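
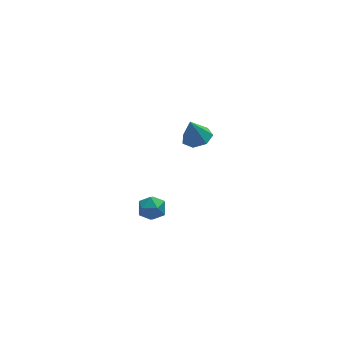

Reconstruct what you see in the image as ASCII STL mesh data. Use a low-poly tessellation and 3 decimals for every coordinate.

solid 
facet normal 0.258 -0.077 -0.963
outer loop
vertex 1.981 2.86 -1.917
vertex 1.218 3.157 -2.145
vertex 1.931 3.593 -1.989
endloop
endfacet
facet normal 0.718 0.116 0.686
outer loop
vertex 1.981 2.86 -1.917
vertex 1.931 3.593 -1.989
vertex 0.862 3.263 -0.815
endloop
endfacet
facet normal 0.258 -0.076 -0.963
outer loop
vertex 1.931 3.593 -1.989
vertex 1.218 3.157 -2.145
vertex 1.344 3.997 -2.178
endloop
endfacet
facet normal 0.354 0.766 0.537
outer loop
vertex 1.931 3.593 -1.989
vertex 1.344 3.997 -2.178
vertex 0.862 3.263 -0.815
endloop
endfacet
facet normal 0.257 -0.076 -0.963
outer loop
vertex 1.344 3.997 -2.178
vertex 1.218 3.157 -2.145
vertex 0.662 3.769 -2.342
endloop
endfacet
facet normal -0.370 0.866 0.336
outer loop
vertex 1.344 3.997 -2.178
vertex 0.662 3.769 -2.342
vertex 0.862 3.263 -0.815
endloop
endfacet
facet normal 0.256 -0.077 -0.963
outer loop
vertex 0.662 3.769 -2.342
vertex 1.218 3.157 -2.145
vertex 0.398 3.08 -2.357
endloop
endfacet
facet normal -0.910 0.344 0.233
outer loop
vertex 0.662 3.769 -2.342
vertex 0.398 3.08 -2.357
vertex 0.862 3.263 -0.815
endloop
endfacet
facet normal 0.256 -0.076 -0.964
outer loop
vertex 0.398 3.08 -2.357
vertex 1.218 3.157 -2.145
vertex 0.752 2.449 -2.213
endloop
endfacet
facet normal -0.858 -0.411 0.307
outer loop
vertex 0.398 3.08 -2.357
vertex 0.752 2.449 -2.213
vertex 0.862 3.263 -0.815
endloop
endfacet
facet normal 0.257 -0.077 -0.963
outer loop
vertex 0.752 2.449 -2.213
vertex 1.218 3.157 -2.145
vertex 1.456 2.351 -2.017
endloop
endfacet
facet normal -0.255 -0.827 0.501
outer loop
vertex 0.752 2.449 -2.213
vertex 1.456 2.351 -2.017
vertex 0.862 3.263 -0.815
endloop
endfacet
facet normal 0.258 -0.077 -0.963
outer loop
vertex 1.456 2.351 -2.017
vertex 1.218 3.157 -2.145
vertex 1.981 2.86 -1.917
endloop
endfacet
facet normal 0.447 -0.593 0.670
outer loop
vertex 1.456 2.351 -2.017
vertex 1.981 2.86 -1.917
vertex 0.862 3.263 -0.815
endloop
endfacet
facet normal 0.526 0.501 0.687
outer loop
vertex -3.074 -2.991 0.322
vertex -3.355 -3.448 0.871
vertex -2.704 -3.637 0.51
endloop
endfacet
facet normal 0.860 0.508 0.054
outer loop
vertex -3.074 -2.991 0.322
vertex -2.704 -3.637 0.51
vertex -2.776 -3.437 -0.227
endloop
endfacet
facet normal 0.420 0.802 -0.424
outer loop
vertex -3.074 -2.991 0.322
vertex -2.776 -3.437 -0.227
vertex -3.47 -3.124 -0.322
endloop
endfacet
facet normal -0.186 0.979 -0.088
outer loop
vertex -3.074 -2.991 0.322
vertex -3.47 -3.124 -0.322
vertex -3.828 -3.131 0.357
endloop
endfacet
facet normal -0.119 0.792 0.598
outer loop
vertex -3.074 -2.991 0.322
vertex -3.828 -3.131 0.357
vertex -3.355 -3.448 0.871
endloop
endfacet
facet normal 0.976 -0.168 -0.141
outer loop
vertex -2.776 -3.437 -0.227
vertex -2.704 -3.637 0.51
vertex -2.872 -4.169 -0.017
endloop
endfacet
facet normal 0.437 -0.178 0.882
outer loop
vertex -2.704 -3.637 0.51
vertex -3.355 -3.448 0.871
vertex -3.23 -4.176 0.662
endloop
endfacet
facet normal -0.607 0.292 0.739
outer loop
vertex -3.355 -3.448 0.871
vertex -3.828 -3.131 0.357
vertex -3.924 -3.863 0.567
endloop
endfacet
facet normal -0.715 0.593 -0.371
outer loop
vertex -3.828 -3.131 0.357
vertex -3.47 -3.124 -0.322
vertex -3.996 -3.663 -0.17
endloop
endfacet
facet normal 0.264 0.308 -0.914
outer loop
vertex -3.47 -3.124 -0.322
vertex -2.776 -3.437 -0.227
vertex -3.345 -3.852 -0.531
endloop
endfacet
facet normal 0.186 -0.979 0.088
outer loop
vertex -3.626 -4.309 0.018
vertex -2.872 -4.169 -0.017
vertex -3.23 -4.176 0.662
endloop
endfacet
facet normal -0.420 -0.802 0.424
outer loop
vertex -3.626 -4.309 0.018
vertex -3.23 -4.176 0.662
vertex -3.924 -3.863 0.567
endloop
endfacet
facet normal -0.860 -0.508 -0.054
outer loop
vertex -3.626 -4.309 0.018
vertex -3.924 -3.863 0.567
vertex -3.996 -3.663 -0.17
endloop
endfacet
facet normal -0.526 -0.501 -0.687
outer loop
vertex -3.626 -4.309 0.018
vertex -3.996 -3.663 -0.17
vertex -3.345 -3.852 -0.531
endloop
endfacet
facet normal 0.119 -0.792 -0.598
outer loop
vertex -3.626 -4.309 0.018
vertex -3.345 -3.852 -0.531
vertex -2.872 -4.169 -0.017
endloop
endfacet
facet normal 0.715 -0.593 0.371
outer loop
vertex -3.23 -4.176 0.662
vertex -2.872 -4.169 -0.017
vertex -2.704 -3.637 0.51
endloop
endfacet
facet normal -0.264 -0.308 0.914
outer loop
vertex -3.924 -3.863 0.567
vertex -3.23 -4.176 0.662
vertex -3.355 -3.448 0.871
endloop
endfacet
facet normal -0.976 0.168 0.141
outer loop
vertex -3.996 -3.663 -0.17
vertex -3.924 -3.863 0.567
vertex -3.828 -3.131 0.357
endloop
endfacet
facet normal -0.437 0.178 -0.882
outer loop
vertex -3.345 -3.852 -0.531
vertex -3.996 -3.663 -0.17
vertex -3.47 -3.124 -0.322
endloop
endfacet
facet normal 0.607 -0.292 -0.739
outer loop
vertex -2.872 -4.169 -0.017
vertex -3.345 -3.852 -0.531
vertex -2.776 -3.437 -0.227
endloop
endfacet

endsolid


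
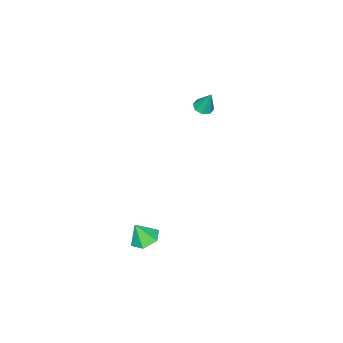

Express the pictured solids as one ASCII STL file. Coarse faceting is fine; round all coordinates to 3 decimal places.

solid 
facet normal -0.039 -0.375 -0.926
outer loop
vertex -2.312 -4.317 1.143
vertex -2.793 -4.183 1.109
vertex -2.356 -3.964 1.002
endloop
endfacet
facet normal 0.939 0.222 0.262
outer loop
vertex -2.312 -4.317 1.143
vertex -2.356 -3.964 1.002
vertex -2.747 -3.737 2.211
endloop
endfacet
facet normal -0.040 -0.374 -0.927
outer loop
vertex -2.356 -3.964 1.002
vertex -2.793 -4.183 1.109
vertex -2.655 -3.739 0.924
endloop
endfacet
facet normal 0.594 0.803 0.041
outer loop
vertex -2.356 -3.964 1.002
vertex -2.655 -3.739 0.924
vertex -2.747 -3.737 2.211
endloop
endfacet
facet normal -0.039 -0.374 -0.927
outer loop
vertex -2.655 -3.739 0.924
vertex -2.793 -4.183 1.109
vertex -3.035 -3.774 0.954
endloop
endfacet
facet normal -0.092 0.996 -0.008
outer loop
vertex -2.655 -3.739 0.924
vertex -3.035 -3.774 0.954
vertex -2.747 -3.737 2.211
endloop
endfacet
facet normal -0.037 -0.373 -0.927
outer loop
vertex -3.035 -3.774 0.954
vertex -2.793 -4.183 1.109
vertex -3.273 -4.048 1.074
endloop
endfacet
facet normal -0.715 0.684 0.144
outer loop
vertex -3.035 -3.774 0.954
vertex -3.273 -4.048 1.074
vertex -2.747 -3.737 2.211
endloop
endfacet
facet normal -0.038 -0.375 -0.926
outer loop
vertex -3.273 -4.048 1.074
vertex -2.793 -4.183 1.109
vertex -3.23 -4.401 1.215
endloop
endfacet
facet normal -0.912 0.052 0.408
outer loop
vertex -3.273 -4.048 1.074
vertex -3.23 -4.401 1.215
vertex -2.747 -3.737 2.211
endloop
endfacet
facet normal -0.037 -0.375 -0.926
outer loop
vertex -3.23 -4.401 1.215
vertex -2.793 -4.183 1.109
vertex -2.93 -4.626 1.294
endloop
endfacet
facet normal -0.565 -0.533 0.629
outer loop
vertex -3.23 -4.401 1.215
vertex -2.93 -4.626 1.294
vertex -2.747 -3.737 2.211
endloop
endfacet
facet normal -0.040 -0.375 -0.926
outer loop
vertex -2.93 -4.626 1.294
vertex -2.793 -4.183 1.109
vertex -2.55 -4.592 1.264
endloop
endfacet
facet normal 0.118 -0.725 0.679
outer loop
vertex -2.93 -4.626 1.294
vertex -2.55 -4.592 1.264
vertex -2.747 -3.737 2.211
endloop
endfacet
facet normal -0.039 -0.374 -0.927
outer loop
vertex -2.55 -4.592 1.264
vertex -2.793 -4.183 1.109
vertex -2.312 -4.317 1.143
endloop
endfacet
facet normal 0.744 -0.412 0.527
outer loop
vertex -2.55 -4.592 1.264
vertex -2.312 -4.317 1.143
vertex -2.747 -3.737 2.211
endloop
endfacet
facet normal -0.241 0.338 -0.910
outer loop
vertex 4.109 -2.728 -2.922
vertex 3.474 -3.063 -2.878
vertex 3.54 -2.385 -2.644
endloop
endfacet
facet normal 0.608 0.526 0.595
outer loop
vertex 4.109 -2.728 -2.922
vertex 3.54 -2.385 -2.644
vertex 3.726 -3.417 -1.922
endloop
endfacet
facet normal -0.241 0.338 -0.910
outer loop
vertex 3.54 -2.385 -2.644
vertex 3.474 -3.063 -2.878
vertex 2.905 -2.72 -2.6
endloop
endfacet
facet normal -0.224 0.531 0.817
outer loop
vertex 3.54 -2.385 -2.644
vertex 2.905 -2.72 -2.6
vertex 3.726 -3.417 -1.922
endloop
endfacet
facet normal -0.241 0.338 -0.910
outer loop
vertex 2.905 -2.72 -2.6
vertex 3.474 -3.063 -2.878
vertex 2.838 -3.398 -2.834
endloop
endfacet
facet normal -0.708 -0.167 0.686
outer loop
vertex 2.905 -2.72 -2.6
vertex 2.838 -3.398 -2.834
vertex 3.726 -3.417 -1.922
endloop
endfacet
facet normal -0.240 0.337 -0.910
outer loop
vertex 2.838 -3.398 -2.834
vertex 3.474 -3.063 -2.878
vertex 3.407 -3.741 -3.111
endloop
endfacet
facet normal -0.362 -0.870 0.334
outer loop
vertex 2.838 -3.398 -2.834
vertex 3.407 -3.741 -3.111
vertex 3.726 -3.417 -1.922
endloop
endfacet
facet normal -0.240 0.337 -0.910
outer loop
vertex 3.407 -3.741 -3.111
vertex 3.474 -3.063 -2.878
vertex 4.043 -3.406 -3.155
endloop
endfacet
facet normal 0.469 -0.876 0.113
outer loop
vertex 3.407 -3.741 -3.111
vertex 4.043 -3.406 -3.155
vertex 3.726 -3.417 -1.922
endloop
endfacet
facet normal -0.241 0.336 -0.911
outer loop
vertex 4.043 -3.406 -3.155
vertex 3.474 -3.063 -2.878
vertex 4.109 -2.728 -2.922
endloop
endfacet
facet normal 0.954 -0.177 0.244
outer loop
vertex 4.043 -3.406 -3.155
vertex 4.109 -2.728 -2.922
vertex 3.726 -3.417 -1.922
endloop
endfacet

endsolid


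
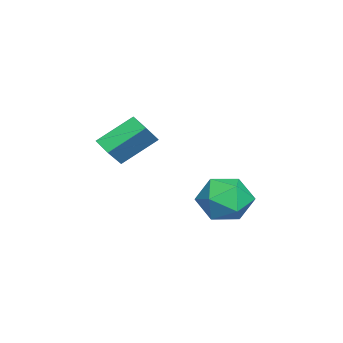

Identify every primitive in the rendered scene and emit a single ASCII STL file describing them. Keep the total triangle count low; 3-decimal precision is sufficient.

solid 
facet normal -0.682 0.216 -0.698
outer loop
vertex -0.085 -3.839 2.758
vertex -0.829 -2.523 3.892
vertex 0.482 -3.209 2.399
endloop
endfacet
facet normal 0.394 -0.696 -0.600
outer loop
vertex 1.389 -3.497 3.328
vertex -0.085 -3.839 2.758
vertex 0.482 -3.209 2.399
endloop
endfacet
facet normal -0.682 0.216 -0.698
outer loop
vertex 0.482 -3.209 2.399
vertex -0.829 -2.523 3.892
vertex -0.263 -1.893 3.534
endloop
endfacet
facet normal 0.616 0.685 -0.389
outer loop
vertex -0.263 -1.893 3.534
vertex 1.389 -3.497 3.328
vertex 0.482 -3.209 2.399
endloop
endfacet
facet normal -0.616 -0.684 0.390
outer loop
vertex -0.085 -3.839 2.758
vertex 0.078 -2.811 4.821
vertex -0.829 -2.523 3.892
endloop
endfacet
facet normal 0.394 -0.695 -0.601
outer loop
vertex 0.823 -4.127 3.686
vertex -0.085 -3.839 2.758
vertex 1.389 -3.497 3.328
endloop
endfacet
facet normal -0.616 -0.685 0.390
outer loop
vertex 0.823 -4.127 3.686
vertex 0.078 -2.811 4.821
vertex -0.085 -3.839 2.758
endloop
endfacet
facet normal -0.394 0.696 0.601
outer loop
vertex -0.829 -2.523 3.892
vertex 0.078 -2.811 4.821
vertex -0.263 -1.893 3.534
endloop
endfacet
facet normal 0.616 0.684 -0.390
outer loop
vertex 0.645 -2.181 4.462
vertex 1.389 -3.497 3.328
vertex -0.263 -1.893 3.534
endloop
endfacet
facet normal -0.393 0.696 0.601
outer loop
vertex -0.263 -1.893 3.534
vertex 0.078 -2.811 4.821
vertex 0.645 -2.181 4.462
endloop
endfacet
facet normal 0.682 -0.216 0.698
outer loop
vertex 0.645 -2.181 4.462
vertex 0.823 -4.127 3.686
vertex 1.389 -3.497 3.328
endloop
endfacet
facet normal 0.682 -0.216 0.698
outer loop
vertex 0.078 -2.811 4.821
vertex 0.823 -4.127 3.686
vertex 0.645 -2.181 4.462
endloop
endfacet
facet normal -0.694 0.699 0.171
outer loop
vertex 0.693 1.551 1.047
vertex 0.96 1.528 2.225
vertex 1.544 2.288 1.488
endloop
endfacet
facet normal -0.417 0.770 -0.482
outer loop
vertex 0.693 1.551 1.047
vertex 1.544 2.288 1.488
vertex 1.72 1.723 0.433
endloop
endfacet
facet normal -0.526 0.160 -0.835
outer loop
vertex 0.693 1.551 1.047
vertex 1.72 1.723 0.433
vertex 1.246 0.614 0.519
endloop
endfacet
facet normal -0.870 -0.288 -0.400
outer loop
vertex 0.693 1.551 1.047
vertex 1.246 0.614 0.519
vertex 0.777 0.493 1.627
endloop
endfacet
facet normal -0.974 0.044 0.222
outer loop
vertex 0.693 1.551 1.047
vertex 0.777 0.493 1.627
vertex 0.96 1.528 2.225
endloop
endfacet
facet normal 0.287 0.864 -0.415
outer loop
vertex 1.72 1.723 0.433
vertex 1.544 2.288 1.488
vertex 2.623 1.807 1.233
endloop
endfacet
facet normal -0.162 0.748 0.644
outer loop
vertex 1.544 2.288 1.488
vertex 0.96 1.528 2.225
vertex 2.154 1.686 2.341
endloop
endfacet
facet normal -0.614 -0.311 0.726
outer loop
vertex 0.96 1.528 2.225
vertex 0.777 0.493 1.627
vertex 1.68 0.577 2.427
endloop
endfacet
facet normal -0.445 -0.850 -0.281
outer loop
vertex 0.777 0.493 1.627
vertex 1.246 0.614 0.519
vertex 1.856 0.012 1.372
endloop
endfacet
facet normal 0.112 -0.124 -0.986
outer loop
vertex 1.246 0.614 0.519
vertex 1.72 1.723 0.433
vertex 2.44 0.772 0.635
endloop
endfacet
facet normal 0.870 0.288 0.400
outer loop
vertex 2.707 0.749 1.813
vertex 2.623 1.807 1.233
vertex 2.154 1.686 2.341
endloop
endfacet
facet normal 0.526 -0.160 0.835
outer loop
vertex 2.707 0.749 1.813
vertex 2.154 1.686 2.341
vertex 1.68 0.577 2.427
endloop
endfacet
facet normal 0.417 -0.770 0.482
outer loop
vertex 2.707 0.749 1.813
vertex 1.68 0.577 2.427
vertex 1.856 0.012 1.372
endloop
endfacet
facet normal 0.694 -0.699 -0.171
outer loop
vertex 2.707 0.749 1.813
vertex 1.856 0.012 1.372
vertex 2.44 0.772 0.635
endloop
endfacet
facet normal 0.974 -0.044 -0.222
outer loop
vertex 2.707 0.749 1.813
vertex 2.44 0.772 0.635
vertex 2.623 1.807 1.233
endloop
endfacet
facet normal 0.445 0.850 0.281
outer loop
vertex 2.154 1.686 2.341
vertex 2.623 1.807 1.233
vertex 1.544 2.288 1.488
endloop
endfacet
facet normal -0.112 0.124 0.986
outer loop
vertex 1.68 0.577 2.427
vertex 2.154 1.686 2.341
vertex 0.96 1.528 2.225
endloop
endfacet
facet normal -0.287 -0.864 0.415
outer loop
vertex 1.856 0.012 1.372
vertex 1.68 0.577 2.427
vertex 0.777 0.493 1.627
endloop
endfacet
facet normal 0.162 -0.748 -0.644
outer loop
vertex 2.44 0.772 0.635
vertex 1.856 0.012 1.372
vertex 1.246 0.614 0.519
endloop
endfacet
facet normal 0.614 0.311 -0.726
outer loop
vertex 2.623 1.807 1.233
vertex 2.44 0.772 0.635
vertex 1.72 1.723 0.433
endloop
endfacet

endsolid


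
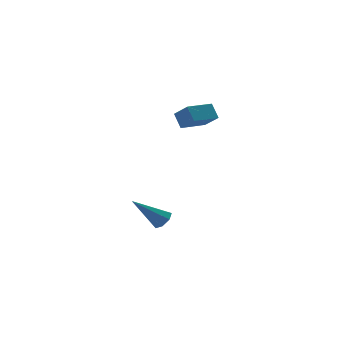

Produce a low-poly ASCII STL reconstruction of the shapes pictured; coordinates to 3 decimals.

solid 
facet normal -0.979 -0.160 0.126
outer loop
vertex 0.632 1.541 4.736
vertex 0.42 2.315 4.073
vertex 0.639 0.983 4.081
endloop
endfacet
facet normal 0.203 -0.744 0.636
outer loop
vertex 2.0 1.205 3.907
vertex 0.632 1.541 4.736
vertex 0.639 0.983 4.081
endloop
endfacet
facet normal -0.979 -0.160 0.126
outer loop
vertex 0.639 0.983 4.081
vertex 0.42 2.315 4.073
vertex 0.427 1.756 3.419
endloop
endfacet
facet normal 0.009 -0.649 -0.761
outer loop
vertex 0.427 1.756 3.419
vertex 2.0 1.205 3.907
vertex 0.639 0.983 4.081
endloop
endfacet
facet normal -0.009 0.649 0.761
outer loop
vertex 0.632 1.541 4.736
vertex 1.781 2.537 3.899
vertex 0.42 2.315 4.073
endloop
endfacet
facet normal 0.204 -0.743 0.637
outer loop
vertex 1.993 1.764 4.561
vertex 0.632 1.541 4.736
vertex 2.0 1.205 3.907
endloop
endfacet
facet normal -0.009 0.649 0.761
outer loop
vertex 1.993 1.764 4.561
vertex 1.781 2.537 3.899
vertex 0.632 1.541 4.736
endloop
endfacet
facet normal -0.203 0.743 -0.637
outer loop
vertex 0.42 2.315 4.073
vertex 1.781 2.537 3.899
vertex 0.427 1.756 3.419
endloop
endfacet
facet normal 0.009 -0.649 -0.761
outer loop
vertex 1.788 1.979 3.244
vertex 2.0 1.205 3.907
vertex 0.427 1.756 3.419
endloop
endfacet
facet normal -0.204 0.744 -0.636
outer loop
vertex 0.427 1.756 3.419
vertex 1.781 2.537 3.899
vertex 1.788 1.979 3.244
endloop
endfacet
facet normal 0.979 0.160 -0.126
outer loop
vertex 1.788 1.979 3.244
vertex 1.993 1.764 4.561
vertex 2.0 1.205 3.907
endloop
endfacet
facet normal 0.979 0.160 -0.126
outer loop
vertex 1.781 2.537 3.899
vertex 1.993 1.764 4.561
vertex 1.788 1.979 3.244
endloop
endfacet
facet normal 0.682 -0.262 -0.683
outer loop
vertex 0.086 2.352 -1.925
vertex -0.302 2.055 -2.198
vertex -0.163 2.593 -2.266
endloop
endfacet
facet normal 0.327 0.868 0.375
outer loop
vertex 0.086 2.352 -1.925
vertex -0.163 2.593 -2.266
vertex -1.578 2.545 -0.922
endloop
endfacet
facet normal 0.683 -0.263 -0.682
outer loop
vertex -0.163 2.593 -2.266
vertex -0.302 2.055 -2.198
vertex -0.516 2.428 -2.556
endloop
endfacet
facet normal -0.250 0.940 -0.230
outer loop
vertex -0.163 2.593 -2.266
vertex -0.516 2.428 -2.556
vertex -1.578 2.545 -0.922
endloop
endfacet
facet normal 0.682 -0.263 -0.682
outer loop
vertex -0.516 2.428 -2.556
vertex -0.302 2.055 -2.198
vertex -0.709 1.982 -2.577
endloop
endfacet
facet normal -0.771 0.358 -0.527
outer loop
vertex -0.516 2.428 -2.556
vertex -0.709 1.982 -2.577
vertex -1.578 2.545 -0.922
endloop
endfacet
facet normal 0.682 -0.263 -0.682
outer loop
vertex -0.709 1.982 -2.577
vertex -0.302 2.055 -2.198
vertex -0.595 1.591 -2.312
endloop
endfacet
facet normal -0.846 -0.445 -0.293
outer loop
vertex -0.709 1.982 -2.577
vertex -0.595 1.591 -2.312
vertex -1.578 2.545 -0.922
endloop
endfacet
facet normal 0.682 -0.263 -0.682
outer loop
vertex -0.595 1.591 -2.312
vertex -0.302 2.055 -2.198
vertex -0.261 1.549 -1.962
endloop
endfacet
facet normal -0.417 -0.860 0.295
outer loop
vertex -0.595 1.591 -2.312
vertex -0.261 1.549 -1.962
vertex -1.578 2.545 -0.922
endloop
endfacet
facet normal 0.683 -0.263 -0.682
outer loop
vertex -0.261 1.549 -1.962
vertex -0.302 2.055 -2.198
vertex 0.042 1.887 -1.789
endloop
endfacet
facet normal 0.191 -0.577 0.794
outer loop
vertex -0.261 1.549 -1.962
vertex 0.042 1.887 -1.789
vertex -1.578 2.545 -0.922
endloop
endfacet
facet normal 0.682 -0.264 -0.682
outer loop
vertex 0.042 1.887 -1.789
vertex -0.302 2.055 -2.198
vertex 0.086 2.352 -1.925
endloop
endfacet
facet normal 0.523 0.193 0.830
outer loop
vertex 0.042 1.887 -1.789
vertex 0.086 2.352 -1.925
vertex -1.578 2.545 -0.922
endloop
endfacet

endsolid


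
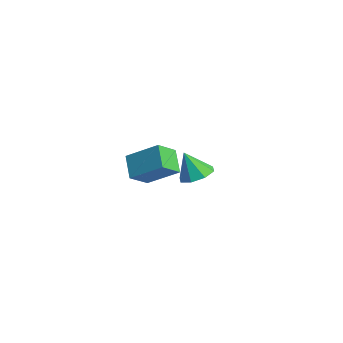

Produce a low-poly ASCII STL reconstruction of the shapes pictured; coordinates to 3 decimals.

solid 
facet normal 0.265 0.314 -0.912
outer loop
vertex 4.634 -3.155 1.833
vertex 3.994 -2.551 1.855
vertex 4.84 -2.569 2.095
endloop
endfacet
facet normal 0.669 -0.486 0.562
outer loop
vertex 4.634 -3.155 1.833
vertex 4.84 -2.569 2.095
vertex 3.606 -3.009 3.185
endloop
endfacet
facet normal 0.265 0.314 -0.912
outer loop
vertex 4.84 -2.569 2.095
vertex 3.994 -2.551 1.855
vertex 4.551 -1.973 2.216
endloop
endfacet
facet normal 0.625 0.147 0.767
outer loop
vertex 4.84 -2.569 2.095
vertex 4.551 -1.973 2.216
vertex 3.606 -3.009 3.185
endloop
endfacet
facet normal 0.266 0.314 -0.912
outer loop
vertex 4.551 -1.973 2.216
vertex 3.994 -2.551 1.855
vertex 3.935 -1.716 2.125
endloop
endfacet
facet normal 0.138 0.607 0.783
outer loop
vertex 4.551 -1.973 2.216
vertex 3.935 -1.716 2.125
vertex 3.606 -3.009 3.185
endloop
endfacet
facet normal 0.266 0.314 -0.912
outer loop
vertex 3.935 -1.716 2.125
vertex 3.994 -2.551 1.855
vertex 3.354 -1.947 1.876
endloop
endfacet
facet normal -0.504 0.621 0.601
outer loop
vertex 3.935 -1.716 2.125
vertex 3.354 -1.947 1.876
vertex 3.606 -3.009 3.185
endloop
endfacet
facet normal 0.266 0.314 -0.911
outer loop
vertex 3.354 -1.947 1.876
vertex 3.994 -2.551 1.855
vertex 3.148 -2.533 1.614
endloop
endfacet
facet normal -0.928 0.181 0.325
outer loop
vertex 3.354 -1.947 1.876
vertex 3.148 -2.533 1.614
vertex 3.606 -3.009 3.185
endloop
endfacet
facet normal 0.266 0.314 -0.911
outer loop
vertex 3.148 -2.533 1.614
vertex 3.994 -2.551 1.855
vertex 3.437 -3.129 1.493
endloop
endfacet
facet normal -0.883 -0.453 0.120
outer loop
vertex 3.148 -2.533 1.614
vertex 3.437 -3.129 1.493
vertex 3.606 -3.009 3.185
endloop
endfacet
facet normal 0.266 0.315 -0.911
outer loop
vertex 3.437 -3.129 1.493
vertex 3.994 -2.551 1.855
vertex 4.053 -3.386 1.584
endloop
endfacet
facet normal -0.396 -0.912 0.104
outer loop
vertex 3.437 -3.129 1.493
vertex 4.053 -3.386 1.584
vertex 3.606 -3.009 3.185
endloop
endfacet
facet normal 0.266 0.315 -0.911
outer loop
vertex 4.053 -3.386 1.584
vertex 3.994 -2.551 1.855
vertex 4.634 -3.155 1.833
endloop
endfacet
facet normal 0.245 -0.926 0.287
outer loop
vertex 4.053 -3.386 1.584
vertex 4.634 -3.155 1.833
vertex 3.606 -3.009 3.185
endloop
endfacet
facet normal -0.602 -0.588 -0.540
outer loop
vertex -1.509 -3.359 -1.026
vertex -2.607 -3.061 -0.127
vertex -1.864 -2.264 -1.823
endloop
endfacet
facet normal 0.758 -0.205 -0.620
outer loop
vertex -0.673 -1.099 -0.753
vertex -1.509 -3.359 -1.026
vertex -1.864 -2.264 -1.823
endloop
endfacet
facet normal -0.602 -0.588 -0.540
outer loop
vertex -1.864 -2.264 -1.823
vertex -2.607 -3.061 -0.127
vertex -2.962 -1.966 -0.924
endloop
endfacet
facet normal -0.254 0.782 -0.569
outer loop
vertex -2.962 -1.966 -0.924
vertex -0.673 -1.099 -0.753
vertex -1.864 -2.264 -1.823
endloop
endfacet
facet normal 0.254 -0.782 0.569
outer loop
vertex -1.509 -3.359 -1.026
vertex -1.416 -1.896 0.943
vertex -2.607 -3.061 -0.127
endloop
endfacet
facet normal 0.758 -0.205 -0.620
outer loop
vertex -0.318 -2.194 0.044
vertex -1.509 -3.359 -1.026
vertex -0.673 -1.099 -0.753
endloop
endfacet
facet normal 0.254 -0.782 0.569
outer loop
vertex -0.318 -2.194 0.044
vertex -1.416 -1.896 0.943
vertex -1.509 -3.359 -1.026
endloop
endfacet
facet normal -0.758 0.205 0.620
outer loop
vertex -2.607 -3.061 -0.127
vertex -1.416 -1.896 0.943
vertex -2.962 -1.966 -0.924
endloop
endfacet
facet normal -0.254 0.782 -0.569
outer loop
vertex -1.771 -0.801 0.146
vertex -0.673 -1.099 -0.753
vertex -2.962 -1.966 -0.924
endloop
endfacet
facet normal -0.758 0.205 0.620
outer loop
vertex -2.962 -1.966 -0.924
vertex -1.416 -1.896 0.943
vertex -1.771 -0.801 0.146
endloop
endfacet
facet normal 0.602 0.588 0.540
outer loop
vertex -1.771 -0.801 0.146
vertex -0.318 -2.194 0.044
vertex -0.673 -1.099 -0.753
endloop
endfacet
facet normal 0.602 0.588 0.540
outer loop
vertex -1.416 -1.896 0.943
vertex -0.318 -2.194 0.044
vertex -1.771 -0.801 0.146
endloop
endfacet

endsolid


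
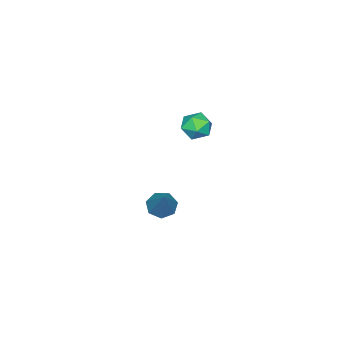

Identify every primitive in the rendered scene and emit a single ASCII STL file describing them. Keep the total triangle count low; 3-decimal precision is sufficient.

solid 
facet normal -0.705 0.479 0.523
outer loop
vertex -0.897 0.848 3.009
vertex -0.764 0.461 3.543
vertex -0.434 1.041 3.457
endloop
endfacet
facet normal -0.413 0.910 0.035
outer loop
vertex -0.897 0.848 3.009
vertex -0.434 1.041 3.457
vertex -0.318 1.119 2.798
endloop
endfacet
facet normal -0.508 0.613 -0.606
outer loop
vertex -0.897 0.848 3.009
vertex -0.318 1.119 2.798
vertex -0.577 0.587 2.477
endloop
endfacet
facet normal -0.857 -0.002 -0.515
outer loop
vertex -0.897 0.848 3.009
vertex -0.577 0.587 2.477
vertex -0.853 0.181 2.938
endloop
endfacet
facet normal -0.980 -0.084 0.183
outer loop
vertex -0.897 0.848 3.009
vertex -0.853 0.181 2.938
vertex -0.764 0.461 3.543
endloop
endfacet
facet normal 0.289 0.943 0.163
outer loop
vertex -0.318 1.119 2.798
vertex -0.434 1.041 3.457
vertex 0.173 0.899 3.202
endloop
endfacet
facet normal -0.185 0.246 0.951
outer loop
vertex -0.434 1.041 3.457
vertex -0.764 0.461 3.543
vertex -0.103 0.493 3.663
endloop
endfacet
facet normal -0.629 -0.667 0.401
outer loop
vertex -0.764 0.461 3.543
vertex -0.853 0.181 2.938
vertex -0.362 -0.039 3.342
endloop
endfacet
facet normal -0.431 -0.534 -0.728
outer loop
vertex -0.853 0.181 2.938
vertex -0.577 0.587 2.477
vertex -0.246 0.039 2.683
endloop
endfacet
facet normal 0.137 0.462 -0.876
outer loop
vertex -0.577 0.587 2.477
vertex -0.318 1.119 2.798
vertex 0.084 0.619 2.597
endloop
endfacet
facet normal 0.857 0.002 0.515
outer loop
vertex 0.217 0.232 3.131
vertex 0.173 0.899 3.202
vertex -0.103 0.493 3.663
endloop
endfacet
facet normal 0.508 -0.613 0.606
outer loop
vertex 0.217 0.232 3.131
vertex -0.103 0.493 3.663
vertex -0.362 -0.039 3.342
endloop
endfacet
facet normal 0.413 -0.910 -0.035
outer loop
vertex 0.217 0.232 3.131
vertex -0.362 -0.039 3.342
vertex -0.246 0.039 2.683
endloop
endfacet
facet normal 0.705 -0.479 -0.523
outer loop
vertex 0.217 0.232 3.131
vertex -0.246 0.039 2.683
vertex 0.084 0.619 2.597
endloop
endfacet
facet normal 0.980 0.084 -0.183
outer loop
vertex 0.217 0.232 3.131
vertex 0.084 0.619 2.597
vertex 0.173 0.899 3.202
endloop
endfacet
facet normal 0.431 0.534 0.728
outer loop
vertex -0.103 0.493 3.663
vertex 0.173 0.899 3.202
vertex -0.434 1.041 3.457
endloop
endfacet
facet normal -0.137 -0.462 0.876
outer loop
vertex -0.362 -0.039 3.342
vertex -0.103 0.493 3.663
vertex -0.764 0.461 3.543
endloop
endfacet
facet normal -0.289 -0.943 -0.163
outer loop
vertex -0.246 0.039 2.683
vertex -0.362 -0.039 3.342
vertex -0.853 0.181 2.938
endloop
endfacet
facet normal 0.185 -0.246 -0.951
outer loop
vertex 0.084 0.619 2.597
vertex -0.246 0.039 2.683
vertex -0.577 0.587 2.477
endloop
endfacet
facet normal 0.629 0.667 -0.401
outer loop
vertex 0.173 0.899 3.202
vertex 0.084 0.619 2.597
vertex -0.318 1.119 2.798
endloop
endfacet
facet normal -0.512 -0.426 -0.746
outer loop
vertex -0.027 -0.838 -2.615
vertex -0.421 -1.097 -2.197
vertex -0.465 -0.539 -2.485
endloop
endfacet
facet normal 0.441 0.812 -0.383
outer loop
vertex -0.027 -0.838 -2.615
vertex -0.465 -0.539 -2.485
vertex 0.561 -0.283 -0.763
endloop
endfacet
facet normal -0.512 -0.425 -0.746
outer loop
vertex -0.465 -0.539 -2.485
vertex -0.421 -1.097 -2.197
vertex -0.87 -0.66 -2.138
endloop
endfacet
facet normal -0.271 0.962 0.019
outer loop
vertex -0.465 -0.539 -2.485
vertex -0.87 -0.66 -2.138
vertex 0.561 -0.283 -0.763
endloop
endfacet
facet normal -0.512 -0.425 -0.747
outer loop
vertex -0.87 -0.66 -2.138
vertex -0.421 -1.097 -2.197
vertex -0.937 -1.11 -1.836
endloop
endfacet
facet normal -0.670 0.480 0.566
outer loop
vertex -0.87 -0.66 -2.138
vertex -0.937 -1.11 -1.836
vertex 0.561 -0.283 -0.763
endloop
endfacet
facet normal -0.512 -0.424 -0.747
outer loop
vertex -0.937 -1.11 -1.836
vertex -0.421 -1.097 -2.197
vertex -0.616 -1.551 -1.806
endloop
endfacet
facet normal -0.455 -0.274 0.847
outer loop
vertex -0.937 -1.11 -1.836
vertex -0.616 -1.551 -1.806
vertex 0.561 -0.283 -0.763
endloop
endfacet
facet normal -0.512 -0.424 -0.747
outer loop
vertex -0.616 -1.551 -1.806
vertex -0.421 -1.097 -2.197
vertex -0.148 -1.651 -2.07
endloop
endfacet
facet normal 0.211 -0.730 0.650
outer loop
vertex -0.616 -1.551 -1.806
vertex -0.148 -1.651 -2.07
vertex 0.561 -0.283 -0.763
endloop
endfacet
facet normal -0.511 -0.423 -0.748
outer loop
vertex -0.148 -1.651 -2.07
vertex -0.421 -1.097 -2.197
vertex 0.115 -1.333 -2.43
endloop
endfacet
facet normal 0.828 -0.546 0.123
outer loop
vertex -0.148 -1.651 -2.07
vertex 0.115 -1.333 -2.43
vertex 0.561 -0.283 -0.763
endloop
endfacet
facet normal -0.512 -0.426 -0.746
outer loop
vertex 0.115 -1.333 -2.43
vertex -0.421 -1.097 -2.197
vertex -0.027 -0.838 -2.615
endloop
endfacet
facet normal 0.931 0.141 -0.338
outer loop
vertex 0.115 -1.333 -2.43
vertex -0.027 -0.838 -2.615
vertex 0.561 -0.283 -0.763
endloop
endfacet

endsolid


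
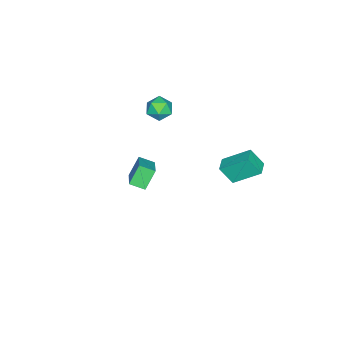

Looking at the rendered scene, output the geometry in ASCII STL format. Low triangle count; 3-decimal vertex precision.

solid 
facet normal -0.793 -0.426 -0.436
outer loop
vertex 3.035 -1.758 4.261
vertex 2.779 -0.907 3.896
vertex 3.78 -2.009 3.151
endloop
endfacet
facet normal 0.267 -0.886 0.379
outer loop
vertex 5.041 -1.333 3.844
vertex 3.035 -1.758 4.261
vertex 3.78 -2.009 3.151
endloop
endfacet
facet normal -0.793 -0.426 -0.436
outer loop
vertex 3.78 -2.009 3.151
vertex 2.779 -0.907 3.896
vertex 3.524 -1.158 2.786
endloop
endfacet
facet normal 0.548 -0.185 -0.816
outer loop
vertex 3.524 -1.158 2.786
vertex 5.041 -1.333 3.844
vertex 3.78 -2.009 3.151
endloop
endfacet
facet normal -0.548 0.185 0.816
outer loop
vertex 3.035 -1.758 4.261
vertex 4.04 -0.231 4.589
vertex 2.779 -0.907 3.896
endloop
endfacet
facet normal 0.267 -0.886 0.379
outer loop
vertex 4.296 -1.082 4.954
vertex 3.035 -1.758 4.261
vertex 5.041 -1.333 3.844
endloop
endfacet
facet normal -0.548 0.185 0.816
outer loop
vertex 4.296 -1.082 4.954
vertex 4.04 -0.231 4.589
vertex 3.035 -1.758 4.261
endloop
endfacet
facet normal -0.267 0.886 -0.379
outer loop
vertex 2.779 -0.907 3.896
vertex 4.04 -0.231 4.589
vertex 3.524 -1.158 2.786
endloop
endfacet
facet normal 0.548 -0.185 -0.816
outer loop
vertex 4.785 -0.482 3.479
vertex 5.041 -1.333 3.844
vertex 3.524 -1.158 2.786
endloop
endfacet
facet normal -0.267 0.886 -0.379
outer loop
vertex 3.524 -1.158 2.786
vertex 4.04 -0.231 4.589
vertex 4.785 -0.482 3.479
endloop
endfacet
facet normal 0.793 0.426 0.436
outer loop
vertex 4.785 -0.482 3.479
vertex 4.296 -1.082 4.954
vertex 5.041 -1.333 3.844
endloop
endfacet
facet normal 0.793 0.426 0.436
outer loop
vertex 4.04 -0.231 4.589
vertex 4.296 -1.082 4.954
vertex 4.785 -0.482 3.479
endloop
endfacet
facet normal -0.963 -0.263 -0.050
outer loop
vertex -4.304 1.777 -0.231
vertex -4.467 2.592 -1.382
vertex -3.807 0.187 -1.427
endloop
endfacet
facet normal 0.115 -0.574 0.811
outer loop
vertex -2.853 0.448 -1.378
vertex -4.304 1.777 -0.231
vertex -3.807 0.187 -1.427
endloop
endfacet
facet normal -0.963 -0.263 -0.050
outer loop
vertex -3.807 0.187 -1.427
vertex -4.467 2.592 -1.382
vertex -3.97 1.003 -2.578
endloop
endfacet
facet normal 0.242 -0.775 -0.584
outer loop
vertex -3.97 1.003 -2.578
vertex -2.853 0.448 -1.378
vertex -3.807 0.187 -1.427
endloop
endfacet
facet normal -0.242 0.775 0.583
outer loop
vertex -4.304 1.777 -0.231
vertex -3.513 2.853 -1.333
vertex -4.467 2.592 -1.382
endloop
endfacet
facet normal 0.115 -0.574 0.811
outer loop
vertex -3.35 2.037 -0.182
vertex -4.304 1.777 -0.231
vertex -2.853 0.448 -1.378
endloop
endfacet
facet normal -0.241 0.775 0.584
outer loop
vertex -3.35 2.037 -0.182
vertex -3.513 2.853 -1.333
vertex -4.304 1.777 -0.231
endloop
endfacet
facet normal -0.115 0.574 -0.811
outer loop
vertex -4.467 2.592 -1.382
vertex -3.513 2.853 -1.333
vertex -3.97 1.003 -2.578
endloop
endfacet
facet normal 0.241 -0.776 -0.583
outer loop
vertex -3.016 1.263 -2.529
vertex -2.853 0.448 -1.378
vertex -3.97 1.003 -2.578
endloop
endfacet
facet normal -0.115 0.574 -0.811
outer loop
vertex -3.97 1.003 -2.578
vertex -3.513 2.853 -1.333
vertex -3.016 1.263 -2.529
endloop
endfacet
facet normal 0.963 0.264 0.050
outer loop
vertex -3.016 1.263 -2.529
vertex -3.35 2.037 -0.182
vertex -2.853 0.448 -1.378
endloop
endfacet
facet normal 0.963 0.263 0.050
outer loop
vertex -3.513 2.853 -1.333
vertex -3.35 2.037 -0.182
vertex -3.016 1.263 -2.529
endloop
endfacet
facet normal -0.301 0.884 0.358
outer loop
vertex -3.194 -2.802 2.228
vertex -3.981 -3.171 2.476
vertex -3.283 -3.166 3.051
endloop
endfacet
facet normal 0.407 0.818 0.406
outer loop
vertex -3.194 -2.802 2.228
vertex -3.283 -3.166 3.051
vertex -2.528 -3.305 2.574
endloop
endfacet
facet normal 0.663 0.705 -0.251
outer loop
vertex -3.194 -2.802 2.228
vertex -2.528 -3.305 2.574
vertex -2.759 -3.397 1.704
endloop
endfacet
facet normal 0.112 0.702 -0.704
outer loop
vertex -3.194 -2.802 2.228
vertex -2.759 -3.397 1.704
vertex -3.657 -3.314 1.644
endloop
endfacet
facet normal -0.484 0.811 -0.328
outer loop
vertex -3.194 -2.802 2.228
vertex -3.657 -3.314 1.644
vertex -3.981 -3.171 2.476
endloop
endfacet
facet normal 0.550 0.240 0.800
outer loop
vertex -2.528 -3.305 2.574
vertex -3.283 -3.166 3.051
vertex -2.903 -3.986 3.036
endloop
endfacet
facet normal -0.598 0.347 0.723
outer loop
vertex -3.283 -3.166 3.051
vertex -3.981 -3.171 2.476
vertex -3.801 -3.903 2.976
endloop
endfacet
facet normal -0.893 0.229 -0.387
outer loop
vertex -3.981 -3.171 2.476
vertex -3.657 -3.314 1.644
vertex -4.032 -3.995 2.106
endloop
endfacet
facet normal 0.071 0.051 -0.996
outer loop
vertex -3.657 -3.314 1.644
vertex -2.759 -3.397 1.704
vertex -3.277 -4.134 1.629
endloop
endfacet
facet normal 0.963 0.058 -0.262
outer loop
vertex -2.759 -3.397 1.704
vertex -2.528 -3.305 2.574
vertex -2.579 -4.129 2.204
endloop
endfacet
facet normal -0.112 -0.702 0.704
outer loop
vertex -3.366 -4.498 2.452
vertex -2.903 -3.986 3.036
vertex -3.801 -3.903 2.976
endloop
endfacet
facet normal -0.663 -0.705 0.251
outer loop
vertex -3.366 -4.498 2.452
vertex -3.801 -3.903 2.976
vertex -4.032 -3.995 2.106
endloop
endfacet
facet normal -0.407 -0.818 -0.406
outer loop
vertex -3.366 -4.498 2.452
vertex -4.032 -3.995 2.106
vertex -3.277 -4.134 1.629
endloop
endfacet
facet normal 0.301 -0.884 -0.358
outer loop
vertex -3.366 -4.498 2.452
vertex -3.277 -4.134 1.629
vertex -2.579 -4.129 2.204
endloop
endfacet
facet normal 0.484 -0.811 0.328
outer loop
vertex -3.366 -4.498 2.452
vertex -2.579 -4.129 2.204
vertex -2.903 -3.986 3.036
endloop
endfacet
facet normal -0.071 -0.051 0.996
outer loop
vertex -3.801 -3.903 2.976
vertex -2.903 -3.986 3.036
vertex -3.283 -3.166 3.051
endloop
endfacet
facet normal -0.963 -0.058 0.262
outer loop
vertex -4.032 -3.995 2.106
vertex -3.801 -3.903 2.976
vertex -3.981 -3.171 2.476
endloop
endfacet
facet normal -0.550 -0.240 -0.800
outer loop
vertex -3.277 -4.134 1.629
vertex -4.032 -3.995 2.106
vertex -3.657 -3.314 1.644
endloop
endfacet
facet normal 0.598 -0.347 -0.723
outer loop
vertex -2.579 -4.129 2.204
vertex -3.277 -4.134 1.629
vertex -2.759 -3.397 1.704
endloop
endfacet
facet normal 0.893 -0.229 0.387
outer loop
vertex -2.903 -3.986 3.036
vertex -2.579 -4.129 2.204
vertex -2.528 -3.305 2.574
endloop
endfacet

endsolid


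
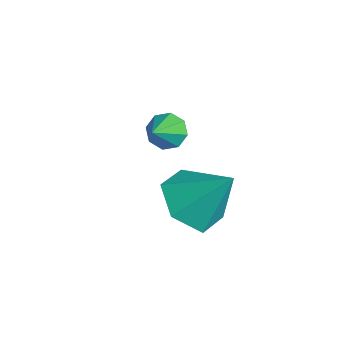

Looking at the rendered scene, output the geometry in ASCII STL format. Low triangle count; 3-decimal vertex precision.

solid 
facet normal -0.420 -0.500 -0.758
outer loop
vertex 0.639 -0.177 -3.088
vertex 0.122 0.515 -3.258
vertex 0.907 0.447 -3.648
endloop
endfacet
facet normal 0.952 -0.202 0.230
outer loop
vertex 0.639 -0.177 -3.088
vertex 0.907 0.447 -3.648
vertex 0.718 1.225 -2.182
endloop
endfacet
facet normal -0.420 -0.500 -0.757
outer loop
vertex 0.907 0.447 -3.648
vertex 0.122 0.515 -3.258
vertex 0.39 1.138 -3.818
endloop
endfacet
facet normal 0.808 0.557 -0.192
outer loop
vertex 0.907 0.447 -3.648
vertex 0.39 1.138 -3.818
vertex 0.718 1.225 -2.182
endloop
endfacet
facet normal -0.421 -0.499 -0.757
outer loop
vertex 0.39 1.138 -3.818
vertex 0.122 0.515 -3.258
vertex -0.395 1.207 -3.427
endloop
endfacet
facet normal 0.056 0.996 -0.064
outer loop
vertex 0.39 1.138 -3.818
vertex -0.395 1.207 -3.427
vertex 0.718 1.225 -2.182
endloop
endfacet
facet normal -0.421 -0.499 -0.757
outer loop
vertex -0.395 1.207 -3.427
vertex 0.122 0.515 -3.258
vertex -0.664 0.584 -2.867
endloop
endfacet
facet normal -0.554 0.676 0.486
outer loop
vertex -0.395 1.207 -3.427
vertex -0.664 0.584 -2.867
vertex 0.718 1.225 -2.182
endloop
endfacet
facet normal -0.421 -0.499 -0.757
outer loop
vertex -0.664 0.584 -2.867
vertex 0.122 0.515 -3.258
vertex -0.147 -0.108 -2.698
endloop
endfacet
facet normal -0.411 -0.085 0.908
outer loop
vertex -0.664 0.584 -2.867
vertex -0.147 -0.108 -2.698
vertex 0.718 1.225 -2.182
endloop
endfacet
facet normal -0.420 -0.500 -0.758
outer loop
vertex -0.147 -0.108 -2.698
vertex 0.122 0.515 -3.258
vertex 0.639 -0.177 -3.088
endloop
endfacet
facet normal 0.341 -0.524 0.781
outer loop
vertex -0.147 -0.108 -2.698
vertex 0.639 -0.177 -3.088
vertex 0.718 1.225 -2.182
endloop
endfacet
facet normal -0.564 0.565 -0.603
outer loop
vertex -2.132 0.725 -3.447
vertex -2.37 0.921 -3.041
vertex -1.956 1.046 -3.311
endloop
endfacet
facet normal 0.864 -0.304 -0.401
outer loop
vertex -2.132 0.725 -3.447
vertex -1.956 1.046 -3.311
vertex -1.79 0.339 -2.419
endloop
endfacet
facet normal -0.563 0.566 -0.602
outer loop
vertex -1.956 1.046 -3.311
vertex -2.37 0.921 -3.041
vertex -2.023 1.293 -3.016
endloop
endfacet
facet normal 0.969 0.246 0.014
outer loop
vertex -1.956 1.046 -3.311
vertex -2.023 1.293 -3.016
vertex -1.79 0.339 -2.419
endloop
endfacet
facet normal -0.563 0.565 -0.603
outer loop
vertex -2.023 1.293 -3.016
vertex -2.37 0.921 -3.041
vertex -2.293 1.323 -2.736
endloop
endfacet
facet normal 0.645 0.512 0.567
outer loop
vertex -2.023 1.293 -3.016
vertex -2.293 1.323 -2.736
vertex -1.79 0.339 -2.419
endloop
endfacet
facet normal -0.563 0.565 -0.603
outer loop
vertex -2.293 1.323 -2.736
vertex -2.37 0.921 -3.041
vertex -2.609 1.116 -2.635
endloop
endfacet
facet normal 0.076 0.341 0.937
outer loop
vertex -2.293 1.323 -2.736
vertex -2.609 1.116 -2.635
vertex -1.79 0.339 -2.419
endloop
endfacet
facet normal -0.565 0.563 -0.603
outer loop
vertex -2.609 1.116 -2.635
vertex -2.37 0.921 -3.041
vertex -2.784 0.795 -2.771
endloop
endfacet
facet normal -0.396 -0.167 0.903
outer loop
vertex -2.609 1.116 -2.635
vertex -2.784 0.795 -2.771
vertex -1.79 0.339 -2.419
endloop
endfacet
facet normal -0.565 0.564 -0.603
outer loop
vertex -2.784 0.795 -2.771
vertex -2.37 0.921 -3.041
vertex -2.717 0.548 -3.065
endloop
endfacet
facet normal -0.501 -0.716 0.487
outer loop
vertex -2.784 0.795 -2.771
vertex -2.717 0.548 -3.065
vertex -1.79 0.339 -2.419
endloop
endfacet
facet normal -0.565 0.564 -0.603
outer loop
vertex -2.717 0.548 -3.065
vertex -2.37 0.921 -3.041
vertex -2.447 0.519 -3.345
endloop
endfacet
facet normal -0.175 -0.982 -0.067
outer loop
vertex -2.717 0.548 -3.065
vertex -2.447 0.519 -3.345
vertex -1.79 0.339 -2.419
endloop
endfacet
facet normal -0.564 0.564 -0.603
outer loop
vertex -2.447 0.519 -3.345
vertex -2.37 0.921 -3.041
vertex -2.132 0.725 -3.447
endloop
endfacet
facet normal 0.390 -0.812 -0.435
outer loop
vertex -2.447 0.519 -3.345
vertex -2.132 0.725 -3.447
vertex -1.79 0.339 -2.419
endloop
endfacet

endsolid


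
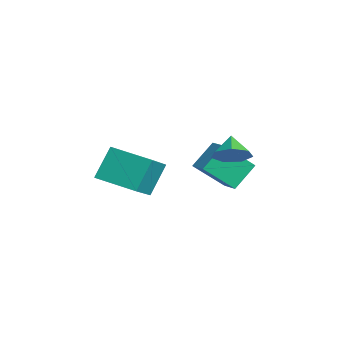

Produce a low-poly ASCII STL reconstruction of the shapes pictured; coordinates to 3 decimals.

solid 
facet normal -0.956 -0.108 -0.274
outer loop
vertex -3.113 1.106 0.469
vertex -3.546 2.202 1.551
vertex -2.885 2.54 -0.892
endloop
endfacet
facet normal 0.271 -0.685 -0.676
outer loop
vertex -1.834 2.658 -0.591
vertex -3.113 1.106 0.469
vertex -2.885 2.54 -0.892
endloop
endfacet
facet normal -0.956 -0.108 -0.274
outer loop
vertex -2.885 2.54 -0.892
vertex -3.546 2.202 1.551
vertex -3.318 3.636 0.19
endloop
endfacet
facet normal 0.115 0.721 -0.684
outer loop
vertex -3.318 3.636 0.19
vertex -1.834 2.658 -0.591
vertex -2.885 2.54 -0.892
endloop
endfacet
facet normal -0.115 -0.721 0.684
outer loop
vertex -3.113 1.106 0.469
vertex -2.495 2.32 1.852
vertex -3.546 2.202 1.551
endloop
endfacet
facet normal 0.271 -0.685 -0.676
outer loop
vertex -2.062 1.224 0.77
vertex -3.113 1.106 0.469
vertex -1.834 2.658 -0.591
endloop
endfacet
facet normal -0.115 -0.721 0.684
outer loop
vertex -2.062 1.224 0.77
vertex -2.495 2.32 1.852
vertex -3.113 1.106 0.469
endloop
endfacet
facet normal -0.271 0.685 0.676
outer loop
vertex -3.546 2.202 1.551
vertex -2.495 2.32 1.852
vertex -3.318 3.636 0.19
endloop
endfacet
facet normal 0.115 0.721 -0.684
outer loop
vertex -2.267 3.754 0.491
vertex -1.834 2.658 -0.591
vertex -3.318 3.636 0.19
endloop
endfacet
facet normal -0.271 0.685 0.676
outer loop
vertex -3.318 3.636 0.19
vertex -2.495 2.32 1.852
vertex -2.267 3.754 0.491
endloop
endfacet
facet normal 0.956 0.108 0.274
outer loop
vertex -2.267 3.754 0.491
vertex -2.062 1.224 0.77
vertex -1.834 2.658 -0.591
endloop
endfacet
facet normal 0.956 0.108 0.274
outer loop
vertex -2.495 2.32 1.852
vertex -2.062 1.224 0.77
vertex -2.267 3.754 0.491
endloop
endfacet
facet normal 0.734 -0.220 -0.643
outer loop
vertex -0.337 2.711 2.473
vertex -0.92 2.167 1.994
vertex -0.747 3.074 1.881
endloop
endfacet
facet normal -0.049 0.836 0.547
outer loop
vertex -0.337 2.711 2.473
vertex -0.747 3.074 1.881
vertex -1.8 2.433 2.766
endloop
endfacet
facet normal 0.734 -0.220 -0.643
outer loop
vertex -0.747 3.074 1.881
vertex -0.92 2.167 1.994
vertex -1.287 2.755 1.374
endloop
endfacet
facet normal -0.515 0.857 0.009
outer loop
vertex -0.747 3.074 1.881
vertex -1.287 2.755 1.374
vertex -1.8 2.433 2.766
endloop
endfacet
facet normal 0.733 -0.220 -0.643
outer loop
vertex -1.287 2.755 1.374
vertex -0.92 2.167 1.994
vertex -1.551 1.993 1.334
endloop
endfacet
facet normal -0.908 0.328 -0.259
outer loop
vertex -1.287 2.755 1.374
vertex -1.551 1.993 1.334
vertex -1.8 2.433 2.766
endloop
endfacet
facet normal 0.733 -0.222 -0.643
outer loop
vertex -1.551 1.993 1.334
vertex -0.92 2.167 1.994
vertex -1.34 1.363 1.792
endloop
endfacet
facet normal -0.934 -0.352 -0.054
outer loop
vertex -1.551 1.993 1.334
vertex -1.34 1.363 1.792
vertex -1.8 2.433 2.766
endloop
endfacet
facet normal 0.733 -0.221 -0.643
outer loop
vertex -1.34 1.363 1.792
vertex -0.92 2.167 1.994
vertex -0.812 1.339 2.402
endloop
endfacet
facet normal -0.572 -0.673 0.469
outer loop
vertex -1.34 1.363 1.792
vertex -0.812 1.339 2.402
vertex -1.8 2.433 2.766
endloop
endfacet
facet normal 0.734 -0.221 -0.643
outer loop
vertex -0.812 1.339 2.402
vertex -0.92 2.167 1.994
vertex -0.366 1.938 2.705
endloop
endfacet
facet normal -0.096 -0.391 0.915
outer loop
vertex -0.812 1.339 2.402
vertex -0.366 1.938 2.705
vertex -1.8 2.433 2.766
endloop
endfacet
facet normal 0.734 -0.220 -0.643
outer loop
vertex -0.366 1.938 2.705
vertex -0.92 2.167 1.994
vertex -0.337 2.711 2.473
endloop
endfacet
facet normal 0.137 0.280 0.950
outer loop
vertex -0.366 1.938 2.705
vertex -0.337 2.711 2.473
vertex -1.8 2.433 2.766
endloop
endfacet
facet normal -0.687 -0.705 0.176
outer loop
vertex -3.02 -2.658 2.285
vertex -4.356 -1.628 1.193
vertex -2.487 -3.551 0.792
endloop
endfacet
facet normal 0.665 -0.512 0.544
outer loop
vertex -1.064 -2.092 0.427
vertex -3.02 -2.658 2.285
vertex -2.487 -3.551 0.792
endloop
endfacet
facet normal -0.687 -0.705 0.176
outer loop
vertex -2.487 -3.551 0.792
vertex -4.356 -1.628 1.193
vertex -3.823 -2.521 -0.301
endloop
endfacet
facet normal 0.293 -0.491 -0.821
outer loop
vertex -3.823 -2.521 -0.301
vertex -1.064 -2.092 0.427
vertex -2.487 -3.551 0.792
endloop
endfacet
facet normal -0.293 0.491 0.821
outer loop
vertex -3.02 -2.658 2.285
vertex -2.933 -0.169 0.828
vertex -4.356 -1.628 1.193
endloop
endfacet
facet normal 0.665 -0.513 0.544
outer loop
vertex -1.597 -1.199 1.921
vertex -3.02 -2.658 2.285
vertex -1.064 -2.092 0.427
endloop
endfacet
facet normal -0.293 0.491 0.821
outer loop
vertex -1.597 -1.199 1.921
vertex -2.933 -0.169 0.828
vertex -3.02 -2.658 2.285
endloop
endfacet
facet normal -0.665 0.512 -0.543
outer loop
vertex -4.356 -1.628 1.193
vertex -2.933 -0.169 0.828
vertex -3.823 -2.521 -0.301
endloop
endfacet
facet normal 0.293 -0.490 -0.821
outer loop
vertex -2.4 -1.062 -0.665
vertex -1.064 -2.092 0.427
vertex -3.823 -2.521 -0.301
endloop
endfacet
facet normal -0.665 0.512 -0.544
outer loop
vertex -3.823 -2.521 -0.301
vertex -2.933 -0.169 0.828
vertex -2.4 -1.062 -0.665
endloop
endfacet
facet normal 0.687 0.705 -0.176
outer loop
vertex -2.4 -1.062 -0.665
vertex -1.597 -1.199 1.921
vertex -1.064 -2.092 0.427
endloop
endfacet
facet normal 0.687 0.705 -0.176
outer loop
vertex -2.933 -0.169 0.828
vertex -1.597 -1.199 1.921
vertex -2.4 -1.062 -0.665
endloop
endfacet

endsolid


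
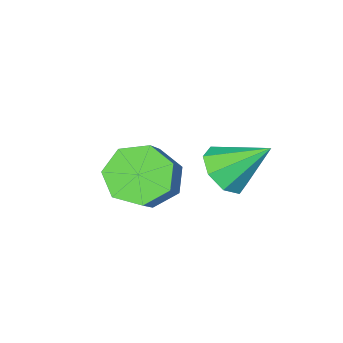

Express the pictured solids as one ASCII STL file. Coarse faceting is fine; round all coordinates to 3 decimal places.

solid 
facet normal -0.585 -0.478 -0.655
outer loop
vertex 1.923 1.155 -4.633
vertex 1.422 1.235 -4.244
vertex 1.63 1.62 -4.711
endloop
endfacet
facet normal 0.615 0.263 -0.743
outer loop
vertex 1.923 1.155 -4.633
vertex 1.63 1.62 -4.711
vertex 2.52 1.644 -3.966
endloop
endfacet
facet normal 0.615 0.264 -0.743
outer loop
vertex 2.52 1.644 -3.966
vertex 1.63 1.62 -4.711
vertex 2.226 2.109 -4.044
endloop
endfacet
facet normal 0.585 0.480 0.654
outer loop
vertex 2.52 1.644 -3.966
vertex 2.226 2.109 -4.044
vertex 2.018 1.725 -3.576
endloop
endfacet
facet normal -0.584 -0.479 -0.655
outer loop
vertex 1.63 1.62 -4.711
vertex 1.422 1.235 -4.244
vertex 1.179 1.795 -4.437
endloop
endfacet
facet normal -0.030 0.819 -0.573
outer loop
vertex 1.63 1.62 -4.711
vertex 1.179 1.795 -4.437
vertex 2.226 2.109 -4.044
endloop
endfacet
facet normal -0.030 0.819 -0.573
outer loop
vertex 2.226 2.109 -4.044
vertex 1.179 1.795 -4.437
vertex 1.776 2.284 -3.77
endloop
endfacet
facet normal 0.585 0.480 0.654
outer loop
vertex 2.226 2.109 -4.044
vertex 1.776 2.284 -3.77
vertex 2.018 1.725 -3.576
endloop
endfacet
facet normal -0.585 -0.479 -0.654
outer loop
vertex 1.179 1.795 -4.437
vertex 1.422 1.235 -4.244
vertex 0.912 1.549 -4.018
endloop
endfacet
facet normal -0.652 0.757 0.029
outer loop
vertex 1.179 1.795 -4.437
vertex 0.912 1.549 -4.018
vertex 1.776 2.284 -3.77
endloop
endfacet
facet normal -0.652 0.757 0.027
outer loop
vertex 1.776 2.284 -3.77
vertex 0.912 1.549 -4.018
vertex 1.508 2.038 -3.35
endloop
endfacet
facet normal 0.584 0.480 0.654
outer loop
vertex 1.776 2.284 -3.77
vertex 1.508 2.038 -3.35
vertex 2.018 1.725 -3.576
endloop
endfacet
facet normal -0.585 -0.480 -0.654
outer loop
vertex 0.912 1.549 -4.018
vertex 1.422 1.235 -4.244
vertex 1.028 1.067 -3.768
endloop
endfacet
facet normal -0.784 0.126 0.607
outer loop
vertex 0.912 1.549 -4.018
vertex 1.028 1.067 -3.768
vertex 1.508 2.038 -3.35
endloop
endfacet
facet normal -0.783 0.125 0.609
outer loop
vertex 1.508 2.038 -3.35
vertex 1.028 1.067 -3.768
vertex 1.625 1.556 -3.101
endloop
endfacet
facet normal 0.584 0.480 0.654
outer loop
vertex 1.508 2.038 -3.35
vertex 1.625 1.556 -3.101
vertex 2.018 1.725 -3.576
endloop
endfacet
facet normal -0.586 -0.479 -0.654
outer loop
vertex 1.028 1.067 -3.768
vertex 1.422 1.235 -4.244
vertex 1.441 0.711 -3.877
endloop
endfacet
facet normal -0.325 -0.600 0.731
outer loop
vertex 1.028 1.067 -3.768
vertex 1.441 0.711 -3.877
vertex 1.625 1.556 -3.101
endloop
endfacet
facet normal -0.326 -0.600 0.731
outer loop
vertex 1.625 1.556 -3.101
vertex 1.441 0.711 -3.877
vertex 2.037 1.201 -3.209
endloop
endfacet
facet normal 0.585 0.480 0.654
outer loop
vertex 1.625 1.556 -3.101
vertex 2.037 1.201 -3.209
vertex 2.018 1.725 -3.576
endloop
endfacet
facet normal -0.584 -0.480 -0.655
outer loop
vertex 1.441 0.711 -3.877
vertex 1.422 1.235 -4.244
vertex 1.839 0.751 -4.261
endloop
endfacet
facet normal 0.380 -0.874 0.302
outer loop
vertex 1.441 0.711 -3.877
vertex 1.839 0.751 -4.261
vertex 2.037 1.201 -3.209
endloop
endfacet
facet normal 0.378 -0.875 0.303
outer loop
vertex 2.037 1.201 -3.209
vertex 1.839 0.751 -4.261
vertex 2.436 1.24 -3.594
endloop
endfacet
facet normal 0.585 0.480 0.654
outer loop
vertex 2.037 1.201 -3.209
vertex 2.436 1.24 -3.594
vertex 2.018 1.725 -3.576
endloop
endfacet
facet normal -0.584 -0.481 -0.654
outer loop
vertex 1.839 0.751 -4.261
vertex 1.422 1.235 -4.244
vertex 1.923 1.155 -4.633
endloop
endfacet
facet normal 0.797 -0.491 -0.353
outer loop
vertex 1.839 0.751 -4.261
vertex 1.923 1.155 -4.633
vertex 2.436 1.24 -3.594
endloop
endfacet
facet normal 0.797 -0.491 -0.353
outer loop
vertex 2.436 1.24 -3.594
vertex 1.923 1.155 -4.633
vertex 2.52 1.644 -3.966
endloop
endfacet
facet normal 0.585 0.480 0.654
outer loop
vertex 2.436 1.24 -3.594
vertex 2.52 1.644 -3.966
vertex 2.018 1.725 -3.576
endloop
endfacet
facet normal 0.450 -0.588 -0.673
outer loop
vertex 0.452 1.554 -3.951
vertex 0.117 1.766 -4.36
vertex 0.625 1.905 -4.142
endloop
endfacet
facet normal 0.528 0.190 0.828
outer loop
vertex 0.452 1.554 -3.951
vertex 0.625 1.905 -4.142
vertex -0.377 2.414 -3.62
endloop
endfacet
facet normal 0.449 -0.589 -0.671
outer loop
vertex 0.625 1.905 -4.142
vertex 0.117 1.766 -4.36
vertex 0.501 2.175 -4.462
endloop
endfacet
facet normal 0.570 0.723 0.389
outer loop
vertex 0.625 1.905 -4.142
vertex 0.501 2.175 -4.462
vertex -0.377 2.414 -3.62
endloop
endfacet
facet normal 0.447 -0.588 -0.674
outer loop
vertex 0.501 2.175 -4.462
vertex 0.117 1.766 -4.36
vertex 0.151 2.206 -4.721
endloop
endfacet
facet normal 0.165 0.981 -0.106
outer loop
vertex 0.501 2.175 -4.462
vertex 0.151 2.206 -4.721
vertex -0.377 2.414 -3.62
endloop
endfacet
facet normal 0.449 -0.587 -0.674
outer loop
vertex 0.151 2.206 -4.721
vertex 0.117 1.766 -4.36
vertex -0.218 1.979 -4.769
endloop
endfacet
facet normal -0.451 0.812 -0.370
outer loop
vertex 0.151 2.206 -4.721
vertex -0.218 1.979 -4.769
vertex -0.377 2.414 -3.62
endloop
endfacet
facet normal 0.448 -0.588 -0.673
outer loop
vertex -0.218 1.979 -4.769
vertex 0.117 1.766 -4.36
vertex -0.392 1.628 -4.578
endloop
endfacet
facet normal -0.915 0.319 -0.247
outer loop
vertex -0.218 1.979 -4.769
vertex -0.392 1.628 -4.578
vertex -0.377 2.414 -3.62
endloop
endfacet
facet normal 0.448 -0.590 -0.672
outer loop
vertex -0.392 1.628 -4.578
vertex 0.117 1.766 -4.36
vertex -0.267 1.358 -4.258
endloop
endfacet
facet normal -0.957 -0.216 0.192
outer loop
vertex -0.392 1.628 -4.578
vertex -0.267 1.358 -4.258
vertex -0.377 2.414 -3.62
endloop
endfacet
facet normal 0.447 -0.589 -0.673
outer loop
vertex -0.267 1.358 -4.258
vertex 0.117 1.766 -4.36
vertex 0.082 1.327 -3.999
endloop
endfacet
facet normal -0.552 -0.473 0.687
outer loop
vertex -0.267 1.358 -4.258
vertex 0.082 1.327 -3.999
vertex -0.377 2.414 -3.62
endloop
endfacet
facet normal 0.448 -0.589 -0.672
outer loop
vertex 0.082 1.327 -3.999
vertex 0.117 1.766 -4.36
vertex 0.452 1.554 -3.951
endloop
endfacet
facet normal 0.064 -0.305 0.950
outer loop
vertex 0.082 1.327 -3.999
vertex 0.452 1.554 -3.951
vertex -0.377 2.414 -3.62
endloop
endfacet

endsolid


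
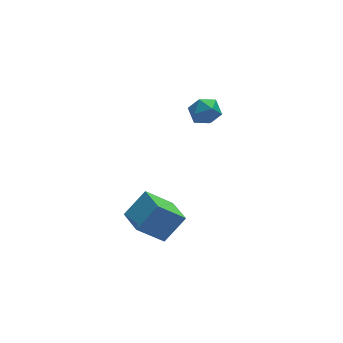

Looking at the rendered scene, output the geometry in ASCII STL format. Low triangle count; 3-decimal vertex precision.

solid 
facet normal -0.711 0.096 0.696
outer loop
vertex -2.977 -3.731 2.675
vertex -2.995 -2.119 2.434
vertex -4.221 -3.93 1.431
endloop
endfacet
facet normal 0.011 -0.989 0.147
outer loop
vertex -2.805 -4.121 0.046
vertex -2.977 -3.731 2.675
vertex -4.221 -3.93 1.431
endloop
endfacet
facet normal -0.711 0.096 0.696
outer loop
vertex -4.221 -3.93 1.431
vertex -2.995 -2.119 2.434
vertex -4.239 -2.318 1.191
endloop
endfacet
facet normal -0.703 -0.112 -0.703
outer loop
vertex -4.239 -2.318 1.191
vertex -2.805 -4.121 0.046
vertex -4.221 -3.93 1.431
endloop
endfacet
facet normal 0.703 0.113 0.703
outer loop
vertex -2.977 -3.731 2.675
vertex -1.579 -2.31 1.049
vertex -2.995 -2.119 2.434
endloop
endfacet
facet normal 0.011 -0.989 0.147
outer loop
vertex -1.561 -3.922 1.289
vertex -2.977 -3.731 2.675
vertex -2.805 -4.121 0.046
endloop
endfacet
facet normal 0.703 0.112 0.702
outer loop
vertex -1.561 -3.922 1.289
vertex -1.579 -2.31 1.049
vertex -2.977 -3.731 2.675
endloop
endfacet
facet normal -0.011 0.989 -0.147
outer loop
vertex -2.995 -2.119 2.434
vertex -1.579 -2.31 1.049
vertex -4.239 -2.318 1.191
endloop
endfacet
facet normal -0.703 -0.113 -0.702
outer loop
vertex -2.823 -2.509 -0.195
vertex -2.805 -4.121 0.046
vertex -4.239 -2.318 1.191
endloop
endfacet
facet normal -0.011 0.989 -0.147
outer loop
vertex -4.239 -2.318 1.191
vertex -1.579 -2.31 1.049
vertex -2.823 -2.509 -0.195
endloop
endfacet
facet normal 0.711 -0.096 -0.696
outer loop
vertex -2.823 -2.509 -0.195
vertex -1.561 -3.922 1.289
vertex -2.805 -4.121 0.046
endloop
endfacet
facet normal 0.711 -0.096 -0.696
outer loop
vertex -1.579 -2.31 1.049
vertex -1.561 -3.922 1.289
vertex -2.823 -2.509 -0.195
endloop
endfacet
facet normal -0.786 0.180 0.592
outer loop
vertex 2.04 4.196 2.107
vertex 2.034 3.248 2.387
vertex 2.566 3.909 2.893
endloop
endfacet
facet normal -0.376 0.761 0.529
outer loop
vertex 2.04 4.196 2.107
vertex 2.566 3.909 2.893
vertex 2.952 4.55 2.246
endloop
endfacet
facet normal -0.335 0.928 -0.164
outer loop
vertex 2.04 4.196 2.107
vertex 2.952 4.55 2.246
vertex 2.658 4.284 1.341
endloop
endfacet
facet normal -0.719 0.450 -0.529
outer loop
vertex 2.04 4.196 2.107
vertex 2.658 4.284 1.341
vertex 2.09 3.479 1.428
endloop
endfacet
facet normal -0.998 -0.012 -0.061
outer loop
vertex 2.04 4.196 2.107
vertex 2.09 3.479 1.428
vertex 2.034 3.248 2.387
endloop
endfacet
facet normal 0.280 0.593 0.755
outer loop
vertex 2.952 4.55 2.246
vertex 2.566 3.909 2.893
vertex 3.51 3.821 2.612
endloop
endfacet
facet normal -0.383 -0.347 0.856
outer loop
vertex 2.566 3.909 2.893
vertex 2.034 3.248 2.387
vertex 2.942 3.016 2.699
endloop
endfacet
facet normal -0.727 -0.657 -0.201
outer loop
vertex 2.034 3.248 2.387
vertex 2.09 3.479 1.428
vertex 2.648 2.75 1.794
endloop
endfacet
facet normal -0.276 0.092 -0.957
outer loop
vertex 2.09 3.479 1.428
vertex 2.658 4.284 1.341
vertex 3.034 3.391 1.147
endloop
endfacet
facet normal 0.347 0.864 -0.366
outer loop
vertex 2.658 4.284 1.341
vertex 2.952 4.55 2.246
vertex 3.566 4.052 1.653
endloop
endfacet
facet normal 0.719 -0.450 0.529
outer loop
vertex 3.56 3.104 1.933
vertex 3.51 3.821 2.612
vertex 2.942 3.016 2.699
endloop
endfacet
facet normal 0.335 -0.928 0.164
outer loop
vertex 3.56 3.104 1.933
vertex 2.942 3.016 2.699
vertex 2.648 2.75 1.794
endloop
endfacet
facet normal 0.376 -0.761 -0.529
outer loop
vertex 3.56 3.104 1.933
vertex 2.648 2.75 1.794
vertex 3.034 3.391 1.147
endloop
endfacet
facet normal 0.786 -0.180 -0.592
outer loop
vertex 3.56 3.104 1.933
vertex 3.034 3.391 1.147
vertex 3.566 4.052 1.653
endloop
endfacet
facet normal 0.998 0.012 0.061
outer loop
vertex 3.56 3.104 1.933
vertex 3.566 4.052 1.653
vertex 3.51 3.821 2.612
endloop
endfacet
facet normal 0.276 -0.092 0.957
outer loop
vertex 2.942 3.016 2.699
vertex 3.51 3.821 2.612
vertex 2.566 3.909 2.893
endloop
endfacet
facet normal -0.347 -0.864 0.366
outer loop
vertex 2.648 2.75 1.794
vertex 2.942 3.016 2.699
vertex 2.034 3.248 2.387
endloop
endfacet
facet normal -0.280 -0.593 -0.755
outer loop
vertex 3.034 3.391 1.147
vertex 2.648 2.75 1.794
vertex 2.09 3.479 1.428
endloop
endfacet
facet normal 0.383 0.347 -0.856
outer loop
vertex 3.566 4.052 1.653
vertex 3.034 3.391 1.147
vertex 2.658 4.284 1.341
endloop
endfacet
facet normal 0.727 0.657 0.201
outer loop
vertex 3.51 3.821 2.612
vertex 3.566 4.052 1.653
vertex 2.952 4.55 2.246
endloop
endfacet

endsolid


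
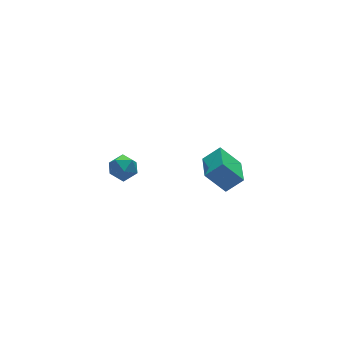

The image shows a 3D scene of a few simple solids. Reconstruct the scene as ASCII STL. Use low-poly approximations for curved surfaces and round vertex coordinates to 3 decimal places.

solid 
facet normal -0.844 0.347 0.408
outer loop
vertex -4.821 1.854 2.119
vertex -4.35 2.114 2.872
vertex -4.451 2.701 2.164
endloop
endfacet
facet normal -0.867 0.395 -0.305
outer loop
vertex -4.821 1.854 2.119
vertex -4.451 2.701 2.164
vertex -4.397 2.214 1.379
endloop
endfacet
facet normal -0.778 -0.260 -0.572
outer loop
vertex -4.821 1.854 2.119
vertex -4.397 2.214 1.379
vertex -4.264 1.326 1.602
endloop
endfacet
facet normal -0.700 -0.713 -0.026
outer loop
vertex -4.821 1.854 2.119
vertex -4.264 1.326 1.602
vertex -4.235 1.264 2.525
endloop
endfacet
facet normal -0.741 -0.337 0.580
outer loop
vertex -4.821 1.854 2.119
vertex -4.235 1.264 2.525
vertex -4.35 2.114 2.872
endloop
endfacet
facet normal -0.316 0.796 -0.516
outer loop
vertex -4.397 2.214 1.379
vertex -4.451 2.701 2.164
vertex -3.665 2.696 1.675
endloop
endfacet
facet normal -0.280 0.719 0.636
outer loop
vertex -4.451 2.701 2.164
vertex -4.35 2.114 2.872
vertex -3.636 2.634 2.598
endloop
endfacet
facet normal -0.114 -0.389 0.914
outer loop
vertex -4.35 2.114 2.872
vertex -4.235 1.264 2.525
vertex -3.503 1.746 2.821
endloop
endfacet
facet normal -0.047 -0.997 -0.065
outer loop
vertex -4.235 1.264 2.525
vertex -4.264 1.326 1.602
vertex -3.449 1.259 2.036
endloop
endfacet
facet normal -0.172 -0.264 -0.949
outer loop
vertex -4.264 1.326 1.602
vertex -4.397 2.214 1.379
vertex -3.55 1.846 1.328
endloop
endfacet
facet normal 0.700 0.713 0.026
outer loop
vertex -3.079 2.106 2.081
vertex -3.665 2.696 1.675
vertex -3.636 2.634 2.598
endloop
endfacet
facet normal 0.778 0.260 0.572
outer loop
vertex -3.079 2.106 2.081
vertex -3.636 2.634 2.598
vertex -3.503 1.746 2.821
endloop
endfacet
facet normal 0.867 -0.395 0.305
outer loop
vertex -3.079 2.106 2.081
vertex -3.503 1.746 2.821
vertex -3.449 1.259 2.036
endloop
endfacet
facet normal 0.844 -0.347 -0.408
outer loop
vertex -3.079 2.106 2.081
vertex -3.449 1.259 2.036
vertex -3.55 1.846 1.328
endloop
endfacet
facet normal 0.741 0.337 -0.580
outer loop
vertex -3.079 2.106 2.081
vertex -3.55 1.846 1.328
vertex -3.665 2.696 1.675
endloop
endfacet
facet normal 0.047 0.997 0.065
outer loop
vertex -3.636 2.634 2.598
vertex -3.665 2.696 1.675
vertex -4.451 2.701 2.164
endloop
endfacet
facet normal 0.172 0.264 0.949
outer loop
vertex -3.503 1.746 2.821
vertex -3.636 2.634 2.598
vertex -4.35 2.114 2.872
endloop
endfacet
facet normal 0.316 -0.796 0.516
outer loop
vertex -3.449 1.259 2.036
vertex -3.503 1.746 2.821
vertex -4.235 1.264 2.525
endloop
endfacet
facet normal 0.280 -0.719 -0.636
outer loop
vertex -3.55 1.846 1.328
vertex -3.449 1.259 2.036
vertex -4.264 1.326 1.602
endloop
endfacet
facet normal 0.114 0.389 -0.914
outer loop
vertex -3.665 2.696 1.675
vertex -3.55 1.846 1.328
vertex -4.397 2.214 1.379
endloop
endfacet
facet normal -0.726 0.220 -0.651
outer loop
vertex 1.795 3.183 -2.425
vertex 2.619 4.942 -2.75
vertex 2.798 2.461 -3.788
endloop
endfacet
facet normal -0.418 -0.893 0.166
outer loop
vertex 3.801 2.158 -2.89
vertex 1.795 3.183 -2.425
vertex 2.798 2.461 -3.788
endloop
endfacet
facet normal -0.727 0.220 -0.651
outer loop
vertex 2.798 2.461 -3.788
vertex 2.619 4.942 -2.75
vertex 3.622 4.221 -4.113
endloop
endfacet
facet normal 0.545 -0.392 -0.741
outer loop
vertex 3.622 4.221 -4.113
vertex 3.801 2.158 -2.89
vertex 2.798 2.461 -3.788
endloop
endfacet
facet normal -0.545 0.392 0.741
outer loop
vertex 1.795 3.183 -2.425
vertex 3.622 4.639 -1.852
vertex 2.619 4.942 -2.75
endloop
endfacet
facet normal -0.418 -0.893 0.165
outer loop
vertex 2.798 2.879 -1.527
vertex 1.795 3.183 -2.425
vertex 3.801 2.158 -2.89
endloop
endfacet
facet normal -0.545 0.392 0.741
outer loop
vertex 2.798 2.879 -1.527
vertex 3.622 4.639 -1.852
vertex 1.795 3.183 -2.425
endloop
endfacet
facet normal 0.418 0.893 -0.165
outer loop
vertex 2.619 4.942 -2.75
vertex 3.622 4.639 -1.852
vertex 3.622 4.221 -4.113
endloop
endfacet
facet normal 0.545 -0.392 -0.741
outer loop
vertex 4.625 3.917 -3.215
vertex 3.801 2.158 -2.89
vertex 3.622 4.221 -4.113
endloop
endfacet
facet normal 0.419 0.893 -0.165
outer loop
vertex 3.622 4.221 -4.113
vertex 3.622 4.639 -1.852
vertex 4.625 3.917 -3.215
endloop
endfacet
facet normal 0.726 -0.220 0.651
outer loop
vertex 4.625 3.917 -3.215
vertex 2.798 2.879 -1.527
vertex 3.801 2.158 -2.89
endloop
endfacet
facet normal 0.726 -0.220 0.651
outer loop
vertex 3.622 4.639 -1.852
vertex 2.798 2.879 -1.527
vertex 4.625 3.917 -3.215
endloop
endfacet

endsolid


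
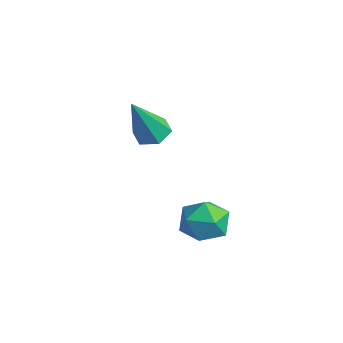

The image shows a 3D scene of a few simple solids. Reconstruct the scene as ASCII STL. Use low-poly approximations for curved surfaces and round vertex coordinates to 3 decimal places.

solid 
facet normal -0.232 0.958 0.169
outer loop
vertex 2.305 0.955 -2.002
vertex 1.865 0.705 -1.19
vertex 2.795 0.929 -1.181
endloop
endfacet
facet normal 0.378 0.904 -0.197
outer loop
vertex 2.305 0.955 -2.002
vertex 2.795 0.929 -1.181
vertex 3.189 0.589 -1.984
endloop
endfacet
facet normal 0.243 0.548 -0.800
outer loop
vertex 2.305 0.955 -2.002
vertex 3.189 0.589 -1.984
vertex 2.503 0.155 -2.49
endloop
endfacet
facet normal -0.451 0.381 -0.807
outer loop
vertex 2.305 0.955 -2.002
vertex 2.503 0.155 -2.49
vertex 1.684 0.227 -1.999
endloop
endfacet
facet normal -0.745 0.634 -0.208
outer loop
vertex 2.305 0.955 -2.002
vertex 1.684 0.227 -1.999
vertex 1.865 0.705 -1.19
endloop
endfacet
facet normal 0.834 0.517 0.191
outer loop
vertex 3.189 0.589 -1.984
vertex 2.795 0.929 -1.181
vertex 3.296 0.113 -1.161
endloop
endfacet
facet normal -0.153 0.603 0.783
outer loop
vertex 2.795 0.929 -1.181
vertex 1.865 0.705 -1.19
vertex 2.477 0.185 -0.67
endloop
endfacet
facet normal -0.982 0.079 0.173
outer loop
vertex 1.865 0.705 -1.19
vertex 1.684 0.227 -1.999
vertex 1.791 -0.249 -1.176
endloop
endfacet
facet normal -0.506 -0.330 -0.796
outer loop
vertex 1.684 0.227 -1.999
vertex 2.503 0.155 -2.49
vertex 2.185 -0.589 -1.979
endloop
endfacet
facet normal 0.617 -0.059 -0.785
outer loop
vertex 2.503 0.155 -2.49
vertex 3.189 0.589 -1.984
vertex 3.115 -0.365 -1.97
endloop
endfacet
facet normal 0.451 -0.381 0.807
outer loop
vertex 2.675 -0.615 -1.158
vertex 3.296 0.113 -1.161
vertex 2.477 0.185 -0.67
endloop
endfacet
facet normal -0.243 -0.548 0.800
outer loop
vertex 2.675 -0.615 -1.158
vertex 2.477 0.185 -0.67
vertex 1.791 -0.249 -1.176
endloop
endfacet
facet normal -0.378 -0.904 0.197
outer loop
vertex 2.675 -0.615 -1.158
vertex 1.791 -0.249 -1.176
vertex 2.185 -0.589 -1.979
endloop
endfacet
facet normal 0.232 -0.958 -0.169
outer loop
vertex 2.675 -0.615 -1.158
vertex 2.185 -0.589 -1.979
vertex 3.115 -0.365 -1.97
endloop
endfacet
facet normal 0.745 -0.634 0.208
outer loop
vertex 2.675 -0.615 -1.158
vertex 3.115 -0.365 -1.97
vertex 3.296 0.113 -1.161
endloop
endfacet
facet normal 0.506 0.330 0.796
outer loop
vertex 2.477 0.185 -0.67
vertex 3.296 0.113 -1.161
vertex 2.795 0.929 -1.181
endloop
endfacet
facet normal -0.617 0.059 0.785
outer loop
vertex 1.791 -0.249 -1.176
vertex 2.477 0.185 -0.67
vertex 1.865 0.705 -1.19
endloop
endfacet
facet normal -0.834 -0.517 -0.191
outer loop
vertex 2.185 -0.589 -1.979
vertex 1.791 -0.249 -1.176
vertex 1.684 0.227 -1.999
endloop
endfacet
facet normal 0.153 -0.603 -0.783
outer loop
vertex 3.115 -0.365 -1.97
vertex 2.185 -0.589 -1.979
vertex 2.503 0.155 -2.49
endloop
endfacet
facet normal 0.982 -0.079 -0.173
outer loop
vertex 3.296 0.113 -1.161
vertex 3.115 -0.365 -1.97
vertex 3.189 0.589 -1.984
endloop
endfacet
facet normal -0.184 0.459 -0.869
outer loop
vertex -0.913 0.289 0.215
vertex -1.599 0.386 0.411
vertex -1.105 0.885 0.57
endloop
endfacet
facet normal 0.960 0.183 0.212
outer loop
vertex -0.913 0.289 0.215
vertex -1.105 0.885 0.57
vertex -1.201 -0.606 2.289
endloop
endfacet
facet normal -0.184 0.459 -0.869
outer loop
vertex -1.105 0.885 0.57
vertex -1.599 0.386 0.411
vertex -1.791 0.982 0.766
endloop
endfacet
facet normal 0.283 0.717 0.637
outer loop
vertex -1.105 0.885 0.57
vertex -1.791 0.982 0.766
vertex -1.201 -0.606 2.289
endloop
endfacet
facet normal -0.184 0.458 -0.869
outer loop
vertex -1.791 0.982 0.766
vertex -1.599 0.386 0.411
vertex -2.285 0.482 0.607
endloop
endfacet
facet normal -0.626 0.406 0.666
outer loop
vertex -1.791 0.982 0.766
vertex -2.285 0.482 0.607
vertex -1.201 -0.606 2.289
endloop
endfacet
facet normal -0.184 0.458 -0.870
outer loop
vertex -2.285 0.482 0.607
vertex -1.599 0.386 0.411
vertex -2.092 -0.114 0.252
endloop
endfacet
facet normal -0.858 -0.438 0.269
outer loop
vertex -2.285 0.482 0.607
vertex -2.092 -0.114 0.252
vertex -1.201 -0.606 2.289
endloop
endfacet
facet normal -0.184 0.458 -0.870
outer loop
vertex -2.092 -0.114 0.252
vertex -1.599 0.386 0.411
vertex -1.406 -0.21 0.056
endloop
endfacet
facet normal -0.180 -0.971 -0.156
outer loop
vertex -2.092 -0.114 0.252
vertex -1.406 -0.21 0.056
vertex -1.201 -0.606 2.289
endloop
endfacet
facet normal -0.184 0.458 -0.870
outer loop
vertex -1.406 -0.21 0.056
vertex -1.599 0.386 0.411
vertex -0.913 0.289 0.215
endloop
endfacet
facet normal 0.728 -0.661 -0.184
outer loop
vertex -1.406 -0.21 0.056
vertex -0.913 0.289 0.215
vertex -1.201 -0.606 2.289
endloop
endfacet

endsolid


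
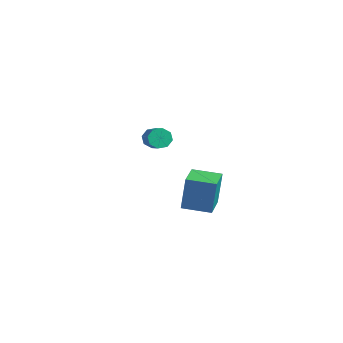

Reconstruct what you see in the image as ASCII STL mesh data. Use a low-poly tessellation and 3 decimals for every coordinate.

solid 
facet normal -0.914 0.158 -0.375
outer loop
vertex -4.085 -0.841 -2.469
vertex -4.361 -1.121 -1.914
vertex -4.178 -0.492 -2.095
endloop
endfacet
facet normal 0.366 0.724 -0.585
outer loop
vertex -4.085 -0.841 -2.469
vertex -4.178 -0.492 -2.095
vertex -2.943 -1.04 -2.001
endloop
endfacet
facet normal 0.366 0.723 -0.586
outer loop
vertex -2.943 -1.04 -2.001
vertex -4.178 -0.492 -2.095
vertex -3.036 -0.69 -1.627
endloop
endfacet
facet normal 0.914 -0.158 0.375
outer loop
vertex -2.943 -1.04 -2.001
vertex -3.036 -0.69 -1.627
vertex -3.219 -1.319 -1.446
endloop
endfacet
facet normal -0.914 0.158 -0.375
outer loop
vertex -4.178 -0.492 -2.095
vertex -4.361 -1.121 -1.914
vertex -4.378 -0.51 -1.615
endloop
endfacet
facet normal 0.133 0.987 0.092
outer loop
vertex -4.178 -0.492 -2.095
vertex -4.378 -0.51 -1.615
vertex -3.036 -0.69 -1.627
endloop
endfacet
facet normal 0.133 0.987 0.095
outer loop
vertex -3.036 -0.69 -1.627
vertex -4.378 -0.51 -1.615
vertex -3.236 -0.709 -1.147
endloop
endfacet
facet normal 0.914 -0.158 0.374
outer loop
vertex -3.036 -0.69 -1.627
vertex -3.236 -0.709 -1.147
vertex -3.219 -1.319 -1.446
endloop
endfacet
facet normal -0.914 0.158 -0.374
outer loop
vertex -4.378 -0.51 -1.615
vertex -4.361 -1.121 -1.914
vertex -4.568 -0.887 -1.31
endloop
endfacet
facet normal -0.178 0.672 0.719
outer loop
vertex -4.378 -0.51 -1.615
vertex -4.568 -0.887 -1.31
vertex -3.236 -0.709 -1.147
endloop
endfacet
facet normal -0.178 0.673 0.718
outer loop
vertex -3.236 -0.709 -1.147
vertex -4.568 -0.887 -1.31
vertex -3.426 -1.085 -0.842
endloop
endfacet
facet normal 0.914 -0.158 0.374
outer loop
vertex -3.236 -0.709 -1.147
vertex -3.426 -1.085 -0.842
vertex -3.219 -1.319 -1.446
endloop
endfacet
facet normal -0.914 0.159 -0.375
outer loop
vertex -4.568 -0.887 -1.31
vertex -4.361 -1.121 -1.914
vertex -4.637 -1.4 -1.359
endloop
endfacet
facet normal -0.384 -0.036 0.922
outer loop
vertex -4.568 -0.887 -1.31
vertex -4.637 -1.4 -1.359
vertex -3.426 -1.085 -0.842
endloop
endfacet
facet normal -0.384 -0.036 0.922
outer loop
vertex -3.426 -1.085 -0.842
vertex -4.637 -1.4 -1.359
vertex -3.495 -1.599 -0.891
endloop
endfacet
facet normal 0.914 -0.158 0.374
outer loop
vertex -3.426 -1.085 -0.842
vertex -3.495 -1.599 -0.891
vertex -3.219 -1.319 -1.446
endloop
endfacet
facet normal -0.914 0.158 -0.375
outer loop
vertex -4.637 -1.4 -1.359
vertex -4.361 -1.121 -1.914
vertex -4.544 -1.75 -1.733
endloop
endfacet
facet normal -0.366 -0.723 0.586
outer loop
vertex -4.637 -1.4 -1.359
vertex -4.544 -1.75 -1.733
vertex -3.495 -1.599 -0.891
endloop
endfacet
facet normal -0.365 -0.724 0.585
outer loop
vertex -3.495 -1.599 -0.891
vertex -4.544 -1.75 -1.733
vertex -3.402 -1.948 -1.265
endloop
endfacet
facet normal 0.914 -0.158 0.375
outer loop
vertex -3.495 -1.599 -0.891
vertex -3.402 -1.948 -1.265
vertex -3.219 -1.319 -1.446
endloop
endfacet
facet normal -0.914 0.158 -0.374
outer loop
vertex -4.544 -1.75 -1.733
vertex -4.361 -1.121 -1.914
vertex -4.344 -1.731 -2.213
endloop
endfacet
facet normal -0.132 -0.987 -0.094
outer loop
vertex -4.544 -1.75 -1.733
vertex -4.344 -1.731 -2.213
vertex -3.402 -1.948 -1.265
endloop
endfacet
facet normal -0.134 -0.987 -0.093
outer loop
vertex -3.402 -1.948 -1.265
vertex -4.344 -1.731 -2.213
vertex -3.202 -1.93 -1.745
endloop
endfacet
facet normal 0.914 -0.158 0.375
outer loop
vertex -3.402 -1.948 -1.265
vertex -3.202 -1.93 -1.745
vertex -3.219 -1.319 -1.446
endloop
endfacet
facet normal -0.914 0.158 -0.374
outer loop
vertex -4.344 -1.731 -2.213
vertex -4.361 -1.121 -1.914
vertex -4.154 -1.355 -2.518
endloop
endfacet
facet normal 0.177 -0.672 -0.719
outer loop
vertex -4.344 -1.731 -2.213
vertex -4.154 -1.355 -2.518
vertex -3.202 -1.93 -1.745
endloop
endfacet
facet normal 0.178 -0.672 -0.719
outer loop
vertex -3.202 -1.93 -1.745
vertex -4.154 -1.355 -2.518
vertex -3.012 -1.553 -2.05
endloop
endfacet
facet normal 0.914 -0.158 0.374
outer loop
vertex -3.202 -1.93 -1.745
vertex -3.012 -1.553 -2.05
vertex -3.219 -1.319 -1.446
endloop
endfacet
facet normal -0.914 0.158 -0.374
outer loop
vertex -4.154 -1.355 -2.518
vertex -4.361 -1.121 -1.914
vertex -4.085 -0.841 -2.469
endloop
endfacet
facet normal 0.384 0.036 -0.922
outer loop
vertex -4.154 -1.355 -2.518
vertex -4.085 -0.841 -2.469
vertex -3.012 -1.553 -2.05
endloop
endfacet
facet normal 0.384 0.036 -0.922
outer loop
vertex -3.012 -1.553 -2.05
vertex -4.085 -0.841 -2.469
vertex -2.943 -1.04 -2.001
endloop
endfacet
facet normal 0.914 -0.159 0.375
outer loop
vertex -3.012 -1.553 -2.05
vertex -2.943 -1.04 -2.001
vertex -3.219 -1.319 -1.446
endloop
endfacet
facet normal -0.792 0.610 -0.008
outer loop
vertex 1.603 -1.903 -1.585
vertex 2.538 -0.691 -1.76
vertex 1.478 -2.091 -3.552
endloop
endfacet
facet normal -0.607 -0.787 0.114
outer loop
vertex 2.722 -3.049 -3.54
vertex 1.603 -1.903 -1.585
vertex 1.478 -2.091 -3.552
endloop
endfacet
facet normal -0.792 0.610 -0.008
outer loop
vertex 1.478 -2.091 -3.552
vertex 2.538 -0.691 -1.76
vertex 2.413 -0.879 -3.727
endloop
endfacet
facet normal -0.063 -0.095 -0.993
outer loop
vertex 2.413 -0.879 -3.727
vertex 2.722 -3.049 -3.54
vertex 1.478 -2.091 -3.552
endloop
endfacet
facet normal 0.063 0.095 0.993
outer loop
vertex 1.603 -1.903 -1.585
vertex 3.782 -1.649 -1.748
vertex 2.538 -0.691 -1.76
endloop
endfacet
facet normal -0.607 -0.787 0.114
outer loop
vertex 2.847 -2.861 -1.573
vertex 1.603 -1.903 -1.585
vertex 2.722 -3.049 -3.54
endloop
endfacet
facet normal 0.063 0.095 0.993
outer loop
vertex 2.847 -2.861 -1.573
vertex 3.782 -1.649 -1.748
vertex 1.603 -1.903 -1.585
endloop
endfacet
facet normal 0.607 0.787 -0.114
outer loop
vertex 2.538 -0.691 -1.76
vertex 3.782 -1.649 -1.748
vertex 2.413 -0.879 -3.727
endloop
endfacet
facet normal -0.063 -0.095 -0.993
outer loop
vertex 3.657 -1.837 -3.715
vertex 2.722 -3.049 -3.54
vertex 2.413 -0.879 -3.727
endloop
endfacet
facet normal 0.607 0.787 -0.114
outer loop
vertex 2.413 -0.879 -3.727
vertex 3.782 -1.649 -1.748
vertex 3.657 -1.837 -3.715
endloop
endfacet
facet normal 0.792 -0.610 0.008
outer loop
vertex 3.657 -1.837 -3.715
vertex 2.847 -2.861 -1.573
vertex 2.722 -3.049 -3.54
endloop
endfacet
facet normal 0.792 -0.610 0.008
outer loop
vertex 3.782 -1.649 -1.748
vertex 2.847 -2.861 -1.573
vertex 3.657 -1.837 -3.715
endloop
endfacet

endsolid
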